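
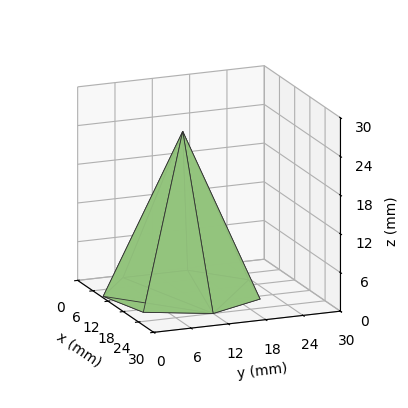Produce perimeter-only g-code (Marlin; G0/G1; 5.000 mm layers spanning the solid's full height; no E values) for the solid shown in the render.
Reading the render: the shape is a regular 7-sided pyramid, base circumscribed radius ≈ 12 mm, apex at z ≈ 25 mm (dimensions read to the nearest mm from the axis ticks). For the g-code, the solid's height is divided into equal slices at the stated Δz and each level perimeter traced with G1 moves after a G0 lift.

; perimeter-only toolpath
G21 ; units = mm
G90 ; absolute positioning
G28 ; home
; layer 1
G0 Z5.000
G0 X21.600 Y12.000
G1 X17.986 Y19.506
G1 X9.864 Y21.359
G1 X3.350 Y16.166
G1 X3.350 Y7.834
G1 X9.864 Y2.641
G1 X17.986 Y4.494
G1 X21.600 Y12.000
; layer 2
G0 Z10.000
G0 X19.200 Y12.000
G1 X16.489 Y17.629
G1 X10.398 Y19.019
G1 X5.513 Y15.124
G1 X5.513 Y8.876
G1 X10.398 Y4.981
G1 X16.489 Y6.371
G1 X19.200 Y12.000
; layer 3
G0 Z15.000
G0 X16.800 Y12.000
G1 X14.993 Y15.753
G1 X10.932 Y16.680
G1 X7.675 Y14.083
G1 X7.675 Y9.917
G1 X10.932 Y7.320
G1 X14.993 Y8.247
G1 X16.800 Y12.000
; layer 4
G0 Z20.000
G0 X14.400 Y12.000
G1 X13.496 Y13.876
G1 X11.466 Y14.340
G1 X9.838 Y13.041
G1 X9.838 Y10.959
G1 X11.466 Y9.660
G1 X13.496 Y10.124
G1 X14.400 Y12.000
M2 ; end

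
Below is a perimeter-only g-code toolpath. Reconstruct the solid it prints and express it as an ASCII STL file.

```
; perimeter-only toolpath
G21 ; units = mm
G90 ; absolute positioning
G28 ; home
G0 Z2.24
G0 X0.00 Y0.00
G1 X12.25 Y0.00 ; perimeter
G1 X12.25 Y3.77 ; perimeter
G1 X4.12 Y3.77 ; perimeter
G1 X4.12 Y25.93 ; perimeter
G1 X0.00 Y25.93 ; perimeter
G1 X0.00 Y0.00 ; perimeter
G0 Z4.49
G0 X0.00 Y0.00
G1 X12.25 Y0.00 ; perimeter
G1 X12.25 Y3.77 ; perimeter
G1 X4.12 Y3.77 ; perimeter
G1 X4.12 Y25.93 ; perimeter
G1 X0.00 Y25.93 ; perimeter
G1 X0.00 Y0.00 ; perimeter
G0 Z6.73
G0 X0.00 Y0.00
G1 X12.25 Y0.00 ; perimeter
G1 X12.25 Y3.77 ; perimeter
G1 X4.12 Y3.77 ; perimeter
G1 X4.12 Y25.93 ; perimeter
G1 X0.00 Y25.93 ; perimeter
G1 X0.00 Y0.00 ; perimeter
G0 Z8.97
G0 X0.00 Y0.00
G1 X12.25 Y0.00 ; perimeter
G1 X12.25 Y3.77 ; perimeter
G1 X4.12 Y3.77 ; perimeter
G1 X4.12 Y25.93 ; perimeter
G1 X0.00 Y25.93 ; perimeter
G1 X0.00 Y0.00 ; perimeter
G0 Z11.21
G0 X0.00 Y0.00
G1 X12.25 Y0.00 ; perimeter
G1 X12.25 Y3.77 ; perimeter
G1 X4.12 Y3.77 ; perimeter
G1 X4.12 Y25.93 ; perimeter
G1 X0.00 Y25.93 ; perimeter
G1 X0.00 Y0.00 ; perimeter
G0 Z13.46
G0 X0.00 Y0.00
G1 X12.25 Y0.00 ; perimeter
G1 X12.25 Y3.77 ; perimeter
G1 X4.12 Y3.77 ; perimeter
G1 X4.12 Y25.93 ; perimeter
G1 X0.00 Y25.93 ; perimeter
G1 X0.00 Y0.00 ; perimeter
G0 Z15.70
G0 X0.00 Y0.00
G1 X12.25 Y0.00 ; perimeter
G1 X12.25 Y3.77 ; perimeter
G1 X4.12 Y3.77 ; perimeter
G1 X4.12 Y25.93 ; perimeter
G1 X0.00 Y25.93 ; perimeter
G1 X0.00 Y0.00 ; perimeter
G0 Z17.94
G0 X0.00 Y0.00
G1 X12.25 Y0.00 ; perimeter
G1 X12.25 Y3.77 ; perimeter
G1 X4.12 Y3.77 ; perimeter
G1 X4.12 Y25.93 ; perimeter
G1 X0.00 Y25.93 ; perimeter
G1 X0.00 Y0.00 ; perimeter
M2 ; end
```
solid part
  facet normal 0.0000 0.0000 -1.0000
    outer loop
      vertex 12.25 3.77 0.00
      vertex 12.25 0.00 0.00
      vertex 0.00 0.00 0.00
    endloop
  endfacet
  facet normal 0.0000 0.0000 -1.0000
    outer loop
      vertex 4.12 3.77 0.00
      vertex 12.25 3.77 0.00
      vertex 0.00 0.00 0.00
    endloop
  endfacet
  facet normal 0.0000 0.0000 -1.0000
    outer loop
      vertex 4.12 25.93 0.00
      vertex 4.12 3.77 0.00
      vertex 0.00 0.00 0.00
    endloop
  endfacet
  facet normal 0.0000 0.0000 -1.0000
    outer loop
      vertex 0.00 25.93 0.00
      vertex 4.12 25.93 0.00
      vertex 0.00 0.00 0.00
    endloop
  endfacet
  facet normal 0.0000 0.0000 1.0000
    outer loop
      vertex 0.00 0.00 17.94
      vertex 12.25 0.00 17.94
      vertex 12.25 3.77 17.94
    endloop
  endfacet
  facet normal 0.0000 0.0000 1.0000
    outer loop
      vertex 0.00 0.00 17.94
      vertex 12.25 3.77 17.94
      vertex 4.12 3.77 17.94
    endloop
  endfacet
  facet normal 0.0000 0.0000 1.0000
    outer loop
      vertex 0.00 0.00 17.94
      vertex 4.12 3.77 17.94
      vertex 4.12 25.93 17.94
    endloop
  endfacet
  facet normal 0.0000 0.0000 1.0000
    outer loop
      vertex 0.00 0.00 17.94
      vertex 4.12 25.93 17.94
      vertex 0.00 25.93 17.94
    endloop
  endfacet
  facet normal 0.0000 -1.0000 0.0000
    outer loop
      vertex 0.00 0.00 0.00
      vertex 12.25 0.00 0.00
      vertex 12.25 0.00 17.94
    endloop
  endfacet
  facet normal 0.0000 -1.0000 0.0000
    outer loop
      vertex 0.00 0.00 0.00
      vertex 12.25 0.00 17.94
      vertex 0.00 0.00 17.94
    endloop
  endfacet
  facet normal 1.0000 0.0000 0.0000
    outer loop
      vertex 12.25 0.00 0.00
      vertex 12.25 3.77 0.00
      vertex 12.25 3.77 17.94
    endloop
  endfacet
  facet normal 1.0000 0.0000 0.0000
    outer loop
      vertex 12.25 0.00 0.00
      vertex 12.25 3.77 17.94
      vertex 12.25 0.00 17.94
    endloop
  endfacet
  facet normal 0.0000 1.0000 0.0000
    outer loop
      vertex 12.25 3.77 0.00
      vertex 4.12 3.77 0.00
      vertex 4.12 3.77 17.94
    endloop
  endfacet
  facet normal 0.0000 1.0000 0.0000
    outer loop
      vertex 12.25 3.77 0.00
      vertex 4.12 3.77 17.94
      vertex 12.25 3.77 17.94
    endloop
  endfacet
  facet normal 1.0000 0.0000 0.0000
    outer loop
      vertex 4.12 3.77 0.00
      vertex 4.12 25.93 0.00
      vertex 4.12 25.93 17.94
    endloop
  endfacet
  facet normal 1.0000 0.0000 0.0000
    outer loop
      vertex 4.12 3.77 0.00
      vertex 4.12 25.93 17.94
      vertex 4.12 3.77 17.94
    endloop
  endfacet
  facet normal 0.0000 1.0000 0.0000
    outer loop
      vertex 4.12 25.93 0.00
      vertex 0.00 25.93 0.00
      vertex 0.00 25.93 17.94
    endloop
  endfacet
  facet normal 0.0000 1.0000 0.0000
    outer loop
      vertex 4.12 25.93 0.00
      vertex 0.00 25.93 17.94
      vertex 4.12 25.93 17.94
    endloop
  endfacet
  facet normal -1.0000 0.0000 0.0000
    outer loop
      vertex 0.00 25.93 0.00
      vertex 0.00 0.00 0.00
      vertex 0.00 0.00 17.94
    endloop
  endfacet
  facet normal -1.0000 0.0000 0.0000
    outer loop
      vertex 0.00 25.93 0.00
      vertex 0.00 0.00 17.94
      vertex 0.00 25.93 17.94
    endloop
  endfacet
endsolid part

The G0 Z moves step by Δz≈2.24 mm. Every layer's G1 loop is the same polygon, so the solid is a straight extrusion of it from z=0 to z≈17.9. Closing with flat bottom and top caps and triangulating gives 20 facets — an L-shaped prism: outer 12.2 × 25.9 mm, arm thicknesses ≈ 3.77 mm (horizontal) and 4.12 mm (vertical), extruded 17.9 mm in z.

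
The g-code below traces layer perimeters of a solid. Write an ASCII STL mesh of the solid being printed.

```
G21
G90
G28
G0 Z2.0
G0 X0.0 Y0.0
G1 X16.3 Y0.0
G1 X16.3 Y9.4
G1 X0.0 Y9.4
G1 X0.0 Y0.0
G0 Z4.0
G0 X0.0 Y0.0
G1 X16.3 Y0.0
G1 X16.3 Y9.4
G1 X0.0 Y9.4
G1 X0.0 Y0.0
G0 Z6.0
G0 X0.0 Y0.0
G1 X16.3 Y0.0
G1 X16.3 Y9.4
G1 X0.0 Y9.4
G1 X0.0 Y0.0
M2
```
solid part
  facet normal 0.0000 0.0000 -1.0000
    outer loop
      vertex 16.3 9.4 0.0
      vertex 16.3 0.0 0.0
      vertex 0.0 0.0 0.0
    endloop
  endfacet
  facet normal 0.0000 0.0000 -1.0000
    outer loop
      vertex 0.0 9.4 0.0
      vertex 16.3 9.4 0.0
      vertex 0.0 0.0 0.0
    endloop
  endfacet
  facet normal 0.0000 0.0000 1.0000
    outer loop
      vertex 0.0 0.0 6.0
      vertex 16.3 0.0 6.0
      vertex 16.3 9.4 6.0
    endloop
  endfacet
  facet normal 0.0000 0.0000 1.0000
    outer loop
      vertex 0.0 0.0 6.0
      vertex 16.3 9.4 6.0
      vertex 0.0 9.4 6.0
    endloop
  endfacet
  facet normal 0.0000 -1.0000 0.0000
    outer loop
      vertex 0.0 0.0 0.0
      vertex 16.3 0.0 0.0
      vertex 16.3 0.0 6.0
    endloop
  endfacet
  facet normal 0.0000 -1.0000 0.0000
    outer loop
      vertex 0.0 0.0 0.0
      vertex 16.3 0.0 6.0
      vertex 0.0 0.0 6.0
    endloop
  endfacet
  facet normal 0.0000 1.0000 0.0000
    outer loop
      vertex 16.3 9.4 6.0
      vertex 16.3 9.4 0.0
      vertex 0.0 9.4 0.0
    endloop
  endfacet
  facet normal 0.0000 1.0000 0.0000
    outer loop
      vertex 0.0 9.4 6.0
      vertex 16.3 9.4 6.0
      vertex 0.0 9.4 0.0
    endloop
  endfacet
  facet normal -1.0000 0.0000 0.0000
    outer loop
      vertex 0.0 9.4 6.0
      vertex 0.0 9.4 0.0
      vertex 0.0 0.0 0.0
    endloop
  endfacet
  facet normal -1.0000 0.0000 0.0000
    outer loop
      vertex 0.0 0.0 6.0
      vertex 0.0 9.4 6.0
      vertex 0.0 0.0 0.0
    endloop
  endfacet
  facet normal 1.0000 0.0000 0.0000
    outer loop
      vertex 16.3 0.0 0.0
      vertex 16.3 9.4 0.0
      vertex 16.3 9.4 6.0
    endloop
  endfacet
  facet normal 1.0000 0.0000 0.0000
    outer loop
      vertex 16.3 0.0 0.0
      vertex 16.3 9.4 6.0
      vertex 16.3 0.0 6.0
    endloop
  endfacet
endsolid part

The G0 Z moves step by Δz≈2.0 mm. Every layer's G1 loop is the same polygon, so the solid is a straight extrusion of it from z=0 to z≈6. Closing with flat bottom and top caps and triangulating gives 12 facets — a rectangular box, roughly 16.3 × 9.4 mm footprint and 6 mm tall.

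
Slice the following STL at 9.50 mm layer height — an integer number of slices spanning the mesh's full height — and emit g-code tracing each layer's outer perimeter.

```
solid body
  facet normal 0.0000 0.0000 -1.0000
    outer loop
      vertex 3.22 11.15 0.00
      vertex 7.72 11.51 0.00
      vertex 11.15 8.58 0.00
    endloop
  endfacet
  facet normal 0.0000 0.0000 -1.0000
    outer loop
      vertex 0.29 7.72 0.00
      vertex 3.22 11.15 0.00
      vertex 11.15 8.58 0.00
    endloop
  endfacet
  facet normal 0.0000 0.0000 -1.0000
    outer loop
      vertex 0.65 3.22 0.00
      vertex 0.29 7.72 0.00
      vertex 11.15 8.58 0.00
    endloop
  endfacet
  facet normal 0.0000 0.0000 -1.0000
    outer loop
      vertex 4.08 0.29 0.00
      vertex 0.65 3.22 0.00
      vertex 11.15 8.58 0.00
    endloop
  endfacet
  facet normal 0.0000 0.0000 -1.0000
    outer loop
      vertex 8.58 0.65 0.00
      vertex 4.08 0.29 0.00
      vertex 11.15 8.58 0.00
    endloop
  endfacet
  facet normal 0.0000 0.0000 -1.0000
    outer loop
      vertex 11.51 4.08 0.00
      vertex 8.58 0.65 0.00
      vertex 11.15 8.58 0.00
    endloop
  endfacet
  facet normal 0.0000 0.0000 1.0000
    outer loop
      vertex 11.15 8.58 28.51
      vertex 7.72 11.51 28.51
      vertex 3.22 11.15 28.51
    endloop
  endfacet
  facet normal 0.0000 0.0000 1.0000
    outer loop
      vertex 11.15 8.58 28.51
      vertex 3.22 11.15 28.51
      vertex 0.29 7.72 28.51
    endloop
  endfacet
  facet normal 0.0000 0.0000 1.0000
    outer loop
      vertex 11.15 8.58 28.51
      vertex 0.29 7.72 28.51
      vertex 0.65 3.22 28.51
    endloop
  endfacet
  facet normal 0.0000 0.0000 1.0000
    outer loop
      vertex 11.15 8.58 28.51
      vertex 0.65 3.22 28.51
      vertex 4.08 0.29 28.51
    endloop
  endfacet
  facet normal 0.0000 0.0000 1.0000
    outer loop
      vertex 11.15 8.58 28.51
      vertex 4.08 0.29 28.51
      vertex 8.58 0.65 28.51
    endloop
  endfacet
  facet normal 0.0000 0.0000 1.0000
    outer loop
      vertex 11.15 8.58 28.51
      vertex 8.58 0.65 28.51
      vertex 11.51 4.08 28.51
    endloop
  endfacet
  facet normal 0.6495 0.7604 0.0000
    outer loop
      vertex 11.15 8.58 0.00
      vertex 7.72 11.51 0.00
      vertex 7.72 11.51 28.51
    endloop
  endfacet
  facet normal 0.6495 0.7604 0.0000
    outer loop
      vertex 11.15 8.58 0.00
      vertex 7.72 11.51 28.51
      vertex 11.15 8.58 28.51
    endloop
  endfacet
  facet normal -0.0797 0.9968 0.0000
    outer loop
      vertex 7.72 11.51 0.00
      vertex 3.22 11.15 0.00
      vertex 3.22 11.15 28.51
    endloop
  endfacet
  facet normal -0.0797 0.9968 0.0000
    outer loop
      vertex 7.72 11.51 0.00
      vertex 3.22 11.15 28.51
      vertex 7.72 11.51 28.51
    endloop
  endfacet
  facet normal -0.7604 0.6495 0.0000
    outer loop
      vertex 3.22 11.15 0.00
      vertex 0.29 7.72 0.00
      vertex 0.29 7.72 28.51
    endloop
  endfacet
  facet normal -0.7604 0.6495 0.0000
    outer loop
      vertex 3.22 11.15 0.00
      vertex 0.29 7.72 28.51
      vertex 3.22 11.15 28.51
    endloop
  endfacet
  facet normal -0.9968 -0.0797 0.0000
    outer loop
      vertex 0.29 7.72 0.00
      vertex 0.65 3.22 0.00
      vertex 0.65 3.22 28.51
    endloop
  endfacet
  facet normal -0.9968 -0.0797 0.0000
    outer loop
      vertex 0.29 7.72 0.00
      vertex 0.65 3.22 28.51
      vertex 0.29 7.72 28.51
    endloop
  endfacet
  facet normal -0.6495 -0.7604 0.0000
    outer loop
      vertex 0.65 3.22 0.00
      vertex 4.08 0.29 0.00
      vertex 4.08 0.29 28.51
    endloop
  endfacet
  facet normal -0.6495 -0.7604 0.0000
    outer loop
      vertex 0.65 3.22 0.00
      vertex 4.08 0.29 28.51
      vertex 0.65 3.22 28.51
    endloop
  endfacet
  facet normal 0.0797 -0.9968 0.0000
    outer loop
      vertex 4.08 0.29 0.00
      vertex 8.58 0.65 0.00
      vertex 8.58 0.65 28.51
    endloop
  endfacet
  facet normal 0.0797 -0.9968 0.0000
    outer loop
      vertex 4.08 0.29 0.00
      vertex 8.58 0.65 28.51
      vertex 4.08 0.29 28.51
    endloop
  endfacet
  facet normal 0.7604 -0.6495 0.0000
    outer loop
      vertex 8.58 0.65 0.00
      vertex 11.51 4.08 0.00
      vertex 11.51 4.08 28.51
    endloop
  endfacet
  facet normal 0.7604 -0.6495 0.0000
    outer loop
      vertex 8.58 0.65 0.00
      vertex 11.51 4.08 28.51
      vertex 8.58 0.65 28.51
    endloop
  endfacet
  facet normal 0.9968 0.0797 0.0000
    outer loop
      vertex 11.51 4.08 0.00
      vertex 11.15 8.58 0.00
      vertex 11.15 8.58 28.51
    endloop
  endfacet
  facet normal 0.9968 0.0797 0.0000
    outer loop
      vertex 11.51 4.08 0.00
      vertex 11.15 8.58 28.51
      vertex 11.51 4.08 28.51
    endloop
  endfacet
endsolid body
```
; perimeter-only toolpath
G21 ; units = mm
G90 ; absolute positioning
G28 ; home
; layer 1
G0 Z9.50
G0 X11.15 Y8.58
G1 X7.72 Y11.51
G1 X3.22 Y11.15
G1 X0.29 Y7.72
G1 X0.65 Y3.22
G1 X4.08 Y0.29
G1 X8.58 Y0.65
G1 X11.51 Y4.08
G1 X11.15 Y8.58
; layer 2
G0 Z19.01
G0 X11.15 Y8.58
G1 X7.72 Y11.51
G1 X3.22 Y11.15
G1 X0.29 Y7.72
G1 X0.65 Y3.22
G1 X4.08 Y0.29
G1 X8.58 Y0.65
G1 X11.51 Y4.08
G1 X11.15 Y8.58
; layer 3
G0 Z28.51
G0 X11.15 Y8.58
G1 X7.72 Y11.51
G1 X3.22 Y11.15
G1 X0.29 Y7.72
G1 X0.65 Y3.22
G1 X4.08 Y0.29
G1 X8.58 Y0.65
G1 X11.51 Y4.08
G1 X11.15 Y8.58
M2 ; end

The solid is a regular 8-sided prism (a cylinder approximated with 8 flat sides), circumscribed radius ≈ 5.9 mm, height ≈ 28.5 mm. Slicing at Δz = 9.50 mm — 3 equal slices spanning the solid's height, so layer i sits at z = i·h/3 — gives 3 non-empty perimeters. Each is a 8-segment closed polygon; G0 lifts to the layer z and rapids to the start vertex, then G1 traces the edges.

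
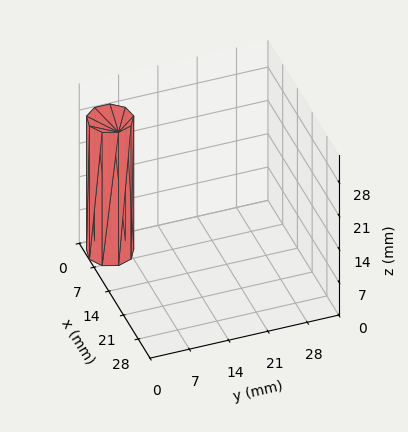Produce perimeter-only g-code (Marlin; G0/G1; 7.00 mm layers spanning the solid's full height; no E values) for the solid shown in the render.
Reading the render: the shape is a regular 9-sided prism (a cylinder approximated with 9 flat sides), circumscribed radius ≈ 4 mm, height ≈ 28 mm (dimensions read to the nearest mm from the axis ticks). For the g-code, the solid's height is divided into equal slices at the stated Δz and each level perimeter traced with G1 moves after a G0 lift.

; perimeter-only toolpath
G21 ; units = mm
G90 ; absolute positioning
G28 ; home
; layer 1
G0 Z7.00
G0 X8.00 Y4.00
G1 X7.06 Y6.57
G1 X4.69 Y7.94
G1 X2.00 Y7.46
G1 X0.24 Y5.37
G1 X0.24 Y2.63
G1 X2.00 Y0.54
G1 X4.69 Y0.06
G1 X7.06 Y1.43
G1 X8.00 Y4.00
; layer 2
G0 Z14.00
G0 X8.00 Y4.00
G1 X7.06 Y6.57
G1 X4.69 Y7.94
G1 X2.00 Y7.46
G1 X0.24 Y5.37
G1 X0.24 Y2.63
G1 X2.00 Y0.54
G1 X4.69 Y0.06
G1 X7.06 Y1.43
G1 X8.00 Y4.00
; layer 3
G0 Z21.00
G0 X8.00 Y4.00
G1 X7.06 Y6.57
G1 X4.69 Y7.94
G1 X2.00 Y7.46
G1 X0.24 Y5.37
G1 X0.24 Y2.63
G1 X2.00 Y0.54
G1 X4.69 Y0.06
G1 X7.06 Y1.43
G1 X8.00 Y4.00
; layer 4
G0 Z28.00
G0 X8.00 Y4.00
G1 X7.06 Y6.57
G1 X4.69 Y7.94
G1 X2.00 Y7.46
G1 X0.24 Y5.37
G1 X0.24 Y2.63
G1 X2.00 Y0.54
G1 X4.69 Y0.06
G1 X7.06 Y1.43
G1 X8.00 Y4.00
M2 ; end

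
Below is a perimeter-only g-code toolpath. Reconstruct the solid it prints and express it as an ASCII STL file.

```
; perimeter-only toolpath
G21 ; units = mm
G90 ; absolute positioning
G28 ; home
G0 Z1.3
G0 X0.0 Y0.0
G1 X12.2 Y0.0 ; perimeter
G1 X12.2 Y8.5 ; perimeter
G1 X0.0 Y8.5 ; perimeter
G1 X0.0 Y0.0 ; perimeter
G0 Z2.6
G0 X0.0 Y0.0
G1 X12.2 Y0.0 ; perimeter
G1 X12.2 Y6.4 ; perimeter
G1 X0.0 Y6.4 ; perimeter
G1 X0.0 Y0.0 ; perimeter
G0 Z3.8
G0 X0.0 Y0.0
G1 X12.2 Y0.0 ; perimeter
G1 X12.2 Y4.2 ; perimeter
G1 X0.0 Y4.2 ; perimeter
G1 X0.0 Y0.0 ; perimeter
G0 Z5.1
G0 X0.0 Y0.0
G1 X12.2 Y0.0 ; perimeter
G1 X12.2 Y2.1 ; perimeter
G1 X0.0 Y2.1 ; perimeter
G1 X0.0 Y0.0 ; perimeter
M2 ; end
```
solid part
  facet normal 0.0000 0.0000 -1.0000
    outer loop
      vertex 12.2 10.6 0.0
      vertex 12.2 0.0 0.0
      vertex 0.0 0.0 0.0
    endloop
  endfacet
  facet normal 0.0000 0.0000 -1.0000
    outer loop
      vertex 0.0 10.6 0.0
      vertex 12.2 10.6 0.0
      vertex 0.0 0.0 0.0
    endloop
  endfacet
  facet normal 0.0000 -1.0000 0.0000
    outer loop
      vertex 0.0 0.0 0.0
      vertex 12.2 0.0 0.0
      vertex 12.2 0.0 6.4
    endloop
  endfacet
  facet normal 0.0000 -1.0000 0.0000
    outer loop
      vertex 0.0 0.0 0.0
      vertex 12.2 0.0 6.4
      vertex 0.0 0.0 6.4
    endloop
  endfacet
  facet normal 0.0000 0.5169 0.8561
    outer loop
      vertex 0.0 0.0 6.4
      vertex 12.2 0.0 6.4
      vertex 12.2 10.6 0.0
    endloop
  endfacet
  facet normal 0.0000 0.5169 0.8561
    outer loop
      vertex 0.0 0.0 6.4
      vertex 12.2 10.6 0.0
      vertex 0.0 10.6 0.0
    endloop
  endfacet
  facet normal -1.0000 0.0000 0.0000
    outer loop
      vertex 0.0 0.0 6.4
      vertex 0.0 10.6 0.0
      vertex 0.0 0.0 0.0
    endloop
  endfacet
  facet normal 1.0000 0.0000 0.0000
    outer loop
      vertex 12.2 0.0 0.0
      vertex 12.2 10.6 0.0
      vertex 12.2 0.0 6.4
    endloop
  endfacet
endsolid part

The G0 Z moves step by Δz≈1.3 mm. The G1 loops shrink linearly with z, so the solid tapers from its base footprint up to z≈6.4. Closing with a flat bottom cap and the tapered top and triangulating gives 8 facets — a wedge (ramp): 12.2 × 10.6 mm base, rising to 6.4 mm along the y=0 edge and sloping linearly to z=0 at y=10.6.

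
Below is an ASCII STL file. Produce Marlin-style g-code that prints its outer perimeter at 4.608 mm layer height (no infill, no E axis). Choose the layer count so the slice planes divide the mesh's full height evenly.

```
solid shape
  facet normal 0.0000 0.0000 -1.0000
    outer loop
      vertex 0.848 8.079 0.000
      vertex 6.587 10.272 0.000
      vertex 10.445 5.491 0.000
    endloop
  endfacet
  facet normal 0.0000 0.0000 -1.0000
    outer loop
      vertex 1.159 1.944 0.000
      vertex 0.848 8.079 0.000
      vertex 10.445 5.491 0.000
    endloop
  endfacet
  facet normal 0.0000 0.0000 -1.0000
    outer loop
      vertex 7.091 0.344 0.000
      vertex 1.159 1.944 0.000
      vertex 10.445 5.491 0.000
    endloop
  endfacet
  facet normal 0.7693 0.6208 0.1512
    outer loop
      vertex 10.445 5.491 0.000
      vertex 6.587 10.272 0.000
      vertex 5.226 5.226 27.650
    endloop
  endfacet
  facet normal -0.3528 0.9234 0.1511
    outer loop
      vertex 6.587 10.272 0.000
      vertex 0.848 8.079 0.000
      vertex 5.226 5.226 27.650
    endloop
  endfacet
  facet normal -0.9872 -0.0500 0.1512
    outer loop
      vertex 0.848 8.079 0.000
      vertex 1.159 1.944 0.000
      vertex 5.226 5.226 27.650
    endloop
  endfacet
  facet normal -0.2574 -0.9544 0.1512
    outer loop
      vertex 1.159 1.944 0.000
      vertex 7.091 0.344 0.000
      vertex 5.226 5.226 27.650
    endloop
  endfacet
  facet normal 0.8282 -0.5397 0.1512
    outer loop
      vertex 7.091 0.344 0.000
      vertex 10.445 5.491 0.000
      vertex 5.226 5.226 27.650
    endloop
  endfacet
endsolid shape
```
; perimeter-only toolpath
G21 ; units = mm
G90 ; absolute positioning
G28 ; home
; layer 1
G0 Z4.608
G0 X9.575 Y5.447
G1 X6.360 Y9.431
G1 X1.578 Y7.604
G1 X1.837 Y2.491
G1 X6.780 Y1.158
G1 X9.575 Y5.447
; layer 2
G0 Z9.217
G0 X8.705 Y5.403
G1 X6.133 Y8.590
G1 X2.307 Y7.128
G1 X2.515 Y3.038
G1 X6.469 Y1.971
G1 X8.705 Y5.403
; layer 3
G0 Z13.825
G0 X7.835 Y5.358
G1 X5.906 Y7.749
G1 X3.037 Y6.652
G1 X3.192 Y3.585
G1 X6.159 Y2.785
G1 X7.835 Y5.358
; layer 4
G0 Z18.433
G0 X6.966 Y5.314
G1 X5.680 Y6.908
G1 X3.767 Y6.177
G1 X3.870 Y4.132
G1 X5.848 Y3.599
G1 X6.966 Y5.314
; layer 5
G0 Z23.042
G0 X6.096 Y5.270
G1 X5.453 Y6.067
G1 X4.496 Y5.702
G1 X4.548 Y4.679
G1 X5.537 Y4.412
G1 X6.096 Y5.270
M2 ; end

The solid is a regular 5-sided pyramid, base circumscribed radius ≈ 5.23 mm, apex at z ≈ 27.6 mm. Slicing at Δz = 4.608 mm — 6 equal slices spanning the solid's height, so layer i sits at z = i·h/6 — gives 5 non-empty perimeters. Each is a 5-segment closed polygon; G0 lifts to the layer z and rapids to the start vertex, then G1 traces the edges. The cross-section shrinks linearly with z (the slice at the apex is degenerate and omitted).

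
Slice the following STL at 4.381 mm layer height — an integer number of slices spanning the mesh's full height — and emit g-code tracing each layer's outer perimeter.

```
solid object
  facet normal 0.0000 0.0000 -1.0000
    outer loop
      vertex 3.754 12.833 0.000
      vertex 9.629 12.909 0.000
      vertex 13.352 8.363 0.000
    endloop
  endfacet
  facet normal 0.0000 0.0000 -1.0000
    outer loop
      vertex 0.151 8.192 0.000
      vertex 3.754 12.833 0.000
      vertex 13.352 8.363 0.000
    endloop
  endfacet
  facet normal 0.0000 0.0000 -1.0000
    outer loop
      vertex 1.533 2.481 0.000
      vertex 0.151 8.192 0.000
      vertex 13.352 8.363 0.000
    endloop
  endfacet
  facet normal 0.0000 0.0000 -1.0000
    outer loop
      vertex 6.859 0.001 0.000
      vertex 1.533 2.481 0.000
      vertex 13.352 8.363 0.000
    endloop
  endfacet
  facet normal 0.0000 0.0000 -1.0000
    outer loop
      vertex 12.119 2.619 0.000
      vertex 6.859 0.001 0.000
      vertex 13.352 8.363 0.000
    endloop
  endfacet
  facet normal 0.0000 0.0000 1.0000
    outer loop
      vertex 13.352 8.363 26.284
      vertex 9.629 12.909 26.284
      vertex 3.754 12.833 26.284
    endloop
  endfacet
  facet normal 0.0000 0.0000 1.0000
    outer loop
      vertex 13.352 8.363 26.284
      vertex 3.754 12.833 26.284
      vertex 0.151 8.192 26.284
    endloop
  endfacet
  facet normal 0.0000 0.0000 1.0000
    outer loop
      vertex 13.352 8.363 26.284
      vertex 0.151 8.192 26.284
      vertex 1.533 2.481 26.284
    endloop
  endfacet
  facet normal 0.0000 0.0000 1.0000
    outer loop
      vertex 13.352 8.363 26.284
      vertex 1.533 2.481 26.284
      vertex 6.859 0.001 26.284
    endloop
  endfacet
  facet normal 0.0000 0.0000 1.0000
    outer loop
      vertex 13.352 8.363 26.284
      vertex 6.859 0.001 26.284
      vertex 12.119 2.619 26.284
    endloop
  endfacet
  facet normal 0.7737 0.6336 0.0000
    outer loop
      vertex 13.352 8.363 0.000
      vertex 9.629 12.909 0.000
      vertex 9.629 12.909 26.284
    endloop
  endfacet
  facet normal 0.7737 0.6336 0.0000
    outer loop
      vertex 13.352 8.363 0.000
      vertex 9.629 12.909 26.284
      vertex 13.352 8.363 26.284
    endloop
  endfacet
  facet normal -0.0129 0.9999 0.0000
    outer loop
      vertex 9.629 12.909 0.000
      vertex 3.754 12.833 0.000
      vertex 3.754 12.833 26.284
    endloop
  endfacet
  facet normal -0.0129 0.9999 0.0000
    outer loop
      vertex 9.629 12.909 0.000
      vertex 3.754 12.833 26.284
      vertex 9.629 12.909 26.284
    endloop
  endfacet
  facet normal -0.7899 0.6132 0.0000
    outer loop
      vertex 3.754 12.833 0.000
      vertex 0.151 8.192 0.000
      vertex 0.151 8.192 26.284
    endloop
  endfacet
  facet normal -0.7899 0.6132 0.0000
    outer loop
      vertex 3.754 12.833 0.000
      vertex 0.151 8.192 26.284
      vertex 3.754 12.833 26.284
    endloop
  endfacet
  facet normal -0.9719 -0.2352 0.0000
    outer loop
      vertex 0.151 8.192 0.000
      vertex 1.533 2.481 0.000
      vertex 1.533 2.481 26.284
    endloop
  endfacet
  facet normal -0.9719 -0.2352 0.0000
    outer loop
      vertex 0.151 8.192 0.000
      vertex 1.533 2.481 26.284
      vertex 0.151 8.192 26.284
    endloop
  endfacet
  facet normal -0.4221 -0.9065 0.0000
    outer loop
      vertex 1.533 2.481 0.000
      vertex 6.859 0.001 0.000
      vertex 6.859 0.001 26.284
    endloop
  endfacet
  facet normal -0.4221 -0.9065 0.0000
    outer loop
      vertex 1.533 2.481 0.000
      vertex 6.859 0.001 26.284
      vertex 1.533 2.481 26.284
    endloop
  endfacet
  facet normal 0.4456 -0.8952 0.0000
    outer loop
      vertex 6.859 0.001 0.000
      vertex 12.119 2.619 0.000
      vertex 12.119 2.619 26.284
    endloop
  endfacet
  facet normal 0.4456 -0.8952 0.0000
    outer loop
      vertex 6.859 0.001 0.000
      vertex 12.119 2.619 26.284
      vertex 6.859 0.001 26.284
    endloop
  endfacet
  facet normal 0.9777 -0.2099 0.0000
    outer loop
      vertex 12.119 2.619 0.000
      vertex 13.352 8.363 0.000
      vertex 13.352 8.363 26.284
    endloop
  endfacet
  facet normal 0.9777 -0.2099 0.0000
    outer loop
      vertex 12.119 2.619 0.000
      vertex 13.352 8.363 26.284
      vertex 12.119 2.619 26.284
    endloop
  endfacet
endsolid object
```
; perimeter-only toolpath
G21 ; units = mm
G90 ; absolute positioning
G28 ; home
; layer 1
G0 Z4.381
G0 X13.352 Y8.363
G1 X9.629 Y12.909
G1 X3.754 Y12.833
G1 X0.151 Y8.192
G1 X1.533 Y2.481
G1 X6.859 Y0.001
G1 X12.119 Y2.619
G1 X13.352 Y8.363
; layer 2
G0 Z8.761
G0 X13.352 Y8.363
G1 X9.629 Y12.909
G1 X3.754 Y12.833
G1 X0.151 Y8.192
G1 X1.533 Y2.481
G1 X6.859 Y0.001
G1 X12.119 Y2.619
G1 X13.352 Y8.363
; layer 3
G0 Z13.142
G0 X13.352 Y8.363
G1 X9.629 Y12.909
G1 X3.754 Y12.833
G1 X0.151 Y8.192
G1 X1.533 Y2.481
G1 X6.859 Y0.001
G1 X12.119 Y2.619
G1 X13.352 Y8.363
; layer 4
G0 Z17.523
G0 X13.352 Y8.363
G1 X9.629 Y12.909
G1 X3.754 Y12.833
G1 X0.151 Y8.192
G1 X1.533 Y2.481
G1 X6.859 Y0.001
G1 X12.119 Y2.619
G1 X13.352 Y8.363
; layer 5
G0 Z21.903
G0 X13.352 Y8.363
G1 X9.629 Y12.909
G1 X3.754 Y12.833
G1 X0.151 Y8.192
G1 X1.533 Y2.481
G1 X6.859 Y0.001
G1 X12.119 Y2.619
G1 X13.352 Y8.363
; layer 6
G0 Z26.284
G0 X13.352 Y8.363
G1 X9.629 Y12.909
G1 X3.754 Y12.833
G1 X0.151 Y8.192
G1 X1.533 Y2.481
G1 X6.859 Y0.001
G1 X12.119 Y2.619
G1 X13.352 Y8.363
M2 ; end

The solid is a regular 7-sided prism (a cylinder approximated with 7 flat sides), circumscribed radius ≈ 6.77 mm, height ≈ 26.3 mm. Slicing at Δz = 4.381 mm — 6 equal slices spanning the solid's height, so layer i sits at z = i·h/6 — gives 6 non-empty perimeters. Each is a 7-segment closed polygon; G0 lifts to the layer z and rapids to the start vertex, then G1 traces the edges.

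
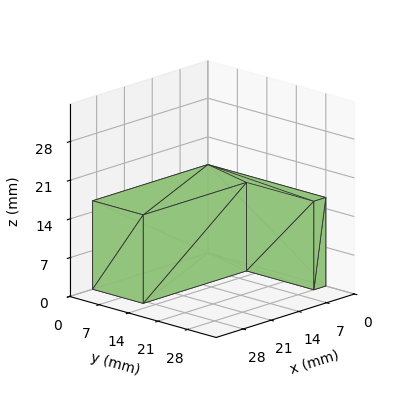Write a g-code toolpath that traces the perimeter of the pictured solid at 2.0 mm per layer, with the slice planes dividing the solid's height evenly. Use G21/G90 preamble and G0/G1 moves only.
Reading the render: the shape is an L-shaped prism: outer 29 × 28 mm, arm thicknesses ≈ 12 mm (horizontal) and 3 mm (vertical), extruded 16 mm in z (dimensions read to the nearest mm from the axis ticks). For the g-code, the solid's height is divided into equal slices at the stated Δz and each level perimeter traced with G1 moves after a G0 lift.

; perimeter-only toolpath
G21 ; units = mm
G90 ; absolute positioning
G28 ; home
; layer 1
G0 Z2.0
G0 X0.0 Y0.0
G1 X29.0 Y0.0
G1 X29.0 Y12.0
G1 X3.0 Y12.0
G1 X3.0 Y28.0
G1 X0.0 Y28.0
G1 X0.0 Y0.0
; layer 2
G0 Z4.0
G0 X0.0 Y0.0
G1 X29.0 Y0.0
G1 X29.0 Y12.0
G1 X3.0 Y12.0
G1 X3.0 Y28.0
G1 X0.0 Y28.0
G1 X0.0 Y0.0
; layer 3
G0 Z6.0
G0 X0.0 Y0.0
G1 X29.0 Y0.0
G1 X29.0 Y12.0
G1 X3.0 Y12.0
G1 X3.0 Y28.0
G1 X0.0 Y28.0
G1 X0.0 Y0.0
; layer 4
G0 Z8.0
G0 X0.0 Y0.0
G1 X29.0 Y0.0
G1 X29.0 Y12.0
G1 X3.0 Y12.0
G1 X3.0 Y28.0
G1 X0.0 Y28.0
G1 X0.0 Y0.0
; layer 5
G0 Z10.0
G0 X0.0 Y0.0
G1 X29.0 Y0.0
G1 X29.0 Y12.0
G1 X3.0 Y12.0
G1 X3.0 Y28.0
G1 X0.0 Y28.0
G1 X0.0 Y0.0
; layer 6
G0 Z12.0
G0 X0.0 Y0.0
G1 X29.0 Y0.0
G1 X29.0 Y12.0
G1 X3.0 Y12.0
G1 X3.0 Y28.0
G1 X0.0 Y28.0
G1 X0.0 Y0.0
; layer 7
G0 Z14.0
G0 X0.0 Y0.0
G1 X29.0 Y0.0
G1 X29.0 Y12.0
G1 X3.0 Y12.0
G1 X3.0 Y28.0
G1 X0.0 Y28.0
G1 X0.0 Y0.0
; layer 8
G0 Z16.0
G0 X0.0 Y0.0
G1 X29.0 Y0.0
G1 X29.0 Y12.0
G1 X3.0 Y12.0
G1 X3.0 Y28.0
G1 X0.0 Y28.0
G1 X0.0 Y0.0
M2 ; end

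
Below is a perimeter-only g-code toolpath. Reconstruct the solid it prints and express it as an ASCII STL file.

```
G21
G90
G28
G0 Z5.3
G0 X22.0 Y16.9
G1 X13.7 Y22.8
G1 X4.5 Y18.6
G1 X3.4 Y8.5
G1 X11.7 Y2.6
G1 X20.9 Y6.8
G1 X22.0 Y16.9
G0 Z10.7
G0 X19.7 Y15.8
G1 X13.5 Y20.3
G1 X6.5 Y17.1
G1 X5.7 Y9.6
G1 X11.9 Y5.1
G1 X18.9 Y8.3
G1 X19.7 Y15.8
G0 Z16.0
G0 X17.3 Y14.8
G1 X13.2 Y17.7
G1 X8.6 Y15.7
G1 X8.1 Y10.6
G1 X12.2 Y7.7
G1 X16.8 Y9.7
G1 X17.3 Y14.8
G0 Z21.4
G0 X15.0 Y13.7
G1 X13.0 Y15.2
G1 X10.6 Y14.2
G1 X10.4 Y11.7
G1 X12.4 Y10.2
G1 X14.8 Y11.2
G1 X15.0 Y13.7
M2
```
solid part
  facet normal 0.0000 0.0000 -1.0000
    outer loop
      vertex 2.4 20.1 0.0
      vertex 14.0 25.3 0.0
      vertex 24.3 17.9 0.0
    endloop
  endfacet
  facet normal 0.0000 0.0000 -1.0000
    outer loop
      vertex 1.1 7.5 0.0
      vertex 2.4 20.1 0.0
      vertex 24.3 17.9 0.0
    endloop
  endfacet
  facet normal 0.0000 0.0000 -1.0000
    outer loop
      vertex 11.4 0.1 0.0
      vertex 1.1 7.5 0.0
      vertex 24.3 17.9 0.0
    endloop
  endfacet
  facet normal 0.0000 0.0000 -1.0000
    outer loop
      vertex 23.0 5.3 0.0
      vertex 11.4 0.1 0.0
      vertex 24.3 17.9 0.0
    endloop
  endfacet
  facet normal 0.5395 0.7510 0.3807
    outer loop
      vertex 24.3 17.9 0.0
      vertex 14.0 25.3 0.0
      vertex 12.7 12.7 26.7
    endloop
  endfacet
  facet normal -0.3784 0.8441 0.3799
    outer loop
      vertex 14.0 25.3 0.0
      vertex 2.4 20.1 0.0
      vertex 12.7 12.7 26.7
    endloop
  endfacet
  facet normal -0.9197 0.0949 0.3811
    outer loop
      vertex 2.4 20.1 0.0
      vertex 1.1 7.5 0.0
      vertex 12.7 12.7 26.7
    endloop
  endfacet
  facet normal -0.5395 -0.7510 0.3807
    outer loop
      vertex 1.1 7.5 0.0
      vertex 11.4 0.1 0.0
      vertex 12.7 12.7 26.7
    endloop
  endfacet
  facet normal 0.3784 -0.8441 0.3799
    outer loop
      vertex 11.4 0.1 0.0
      vertex 23.0 5.3 0.0
      vertex 12.7 12.7 26.7
    endloop
  endfacet
  facet normal 0.9197 -0.0949 0.3811
    outer loop
      vertex 23.0 5.3 0.0
      vertex 24.3 17.9 0.0
      vertex 12.7 12.7 26.7
    endloop
  endfacet
endsolid part

The G0 Z moves step by Δz≈5.3 mm. The G1 loops shrink linearly with z, so the solid tapers from its base footprint up to z≈26.7. Closing with a flat bottom cap and the tapered top and triangulating gives 10 facets — a regular 6-sided pyramid, base circumscribed radius ≈ 12.7 mm, apex at z ≈ 26.7 mm.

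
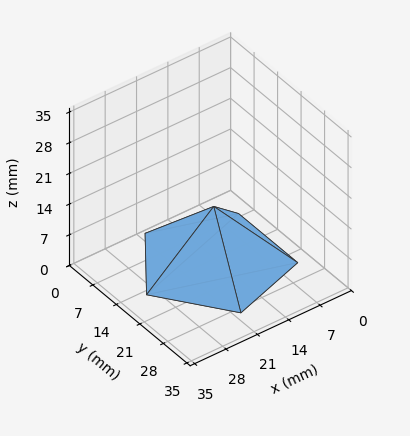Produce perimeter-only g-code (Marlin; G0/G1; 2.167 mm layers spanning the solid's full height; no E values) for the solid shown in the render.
Reading the render: the shape is a regular 5-sided pyramid, base circumscribed radius ≈ 15 mm, apex at z ≈ 13 mm (dimensions read to the nearest mm from the axis ticks). For the g-code, the solid's height is divided into equal slices at the stated Δz and each level perimeter traced with G1 moves after a G0 lift.

; perimeter-only toolpath
G21 ; units = mm
G90 ; absolute positioning
G28 ; home
; layer 1
G0 Z2.167
G0 X27.500 Y15.000
G1 X18.863 Y26.888
G1 X4.887 Y22.348
G1 X4.887 Y7.652
G1 X18.863 Y3.112
G1 X27.500 Y15.000
; layer 2
G0 Z4.333
G0 X25.000 Y15.000
G1 X18.090 Y24.511
G1 X6.910 Y20.878
G1 X6.910 Y9.122
G1 X18.090 Y5.489
G1 X25.000 Y15.000
; layer 3
G0 Z6.500
G0 X22.500 Y15.000
G1 X17.318 Y22.133
G1 X8.933 Y19.409
G1 X8.933 Y10.591
G1 X17.318 Y7.867
G1 X22.500 Y15.000
; layer 4
G0 Z8.667
G0 X20.000 Y15.000
G1 X16.545 Y19.755
G1 X10.955 Y17.939
G1 X10.955 Y12.061
G1 X16.545 Y10.245
G1 X20.000 Y15.000
; layer 5
G0 Z10.833
G0 X17.500 Y15.000
G1 X15.773 Y17.378
G1 X12.977 Y16.470
G1 X12.977 Y13.530
G1 X15.773 Y12.622
G1 X17.500 Y15.000
M2 ; end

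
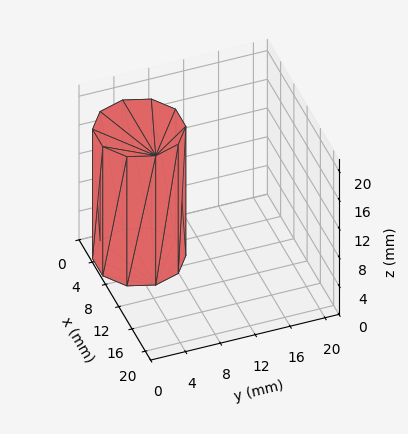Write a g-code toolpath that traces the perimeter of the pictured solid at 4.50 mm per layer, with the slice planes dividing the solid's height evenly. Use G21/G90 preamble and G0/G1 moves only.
Reading the render: the shape is a regular 10-sided prism (a cylinder approximated with 10 flat sides), circumscribed radius ≈ 5 mm, height ≈ 18 mm (dimensions read to the nearest mm from the axis ticks). For the g-code, the solid's height is divided into equal slices at the stated Δz and each level perimeter traced with G1 moves after a G0 lift.

; perimeter-only toolpath
G21 ; units = mm
G90 ; absolute positioning
G28 ; home
; layer 1
G0 Z4.50
G0 X10.00 Y5.00
G1 X9.05 Y7.94
G1 X6.55 Y9.76
G1 X3.45 Y9.76
G1 X0.95 Y7.94
G1 X0.00 Y5.00
G1 X0.95 Y2.06
G1 X3.45 Y0.24
G1 X6.55 Y0.24
G1 X9.05 Y2.06
G1 X10.00 Y5.00
; layer 2
G0 Z9.00
G0 X10.00 Y5.00
G1 X9.05 Y7.94
G1 X6.55 Y9.76
G1 X3.45 Y9.76
G1 X0.95 Y7.94
G1 X0.00 Y5.00
G1 X0.95 Y2.06
G1 X3.45 Y0.24
G1 X6.55 Y0.24
G1 X9.05 Y2.06
G1 X10.00 Y5.00
; layer 3
G0 Z13.50
G0 X10.00 Y5.00
G1 X9.05 Y7.94
G1 X6.55 Y9.76
G1 X3.45 Y9.76
G1 X0.95 Y7.94
G1 X0.00 Y5.00
G1 X0.95 Y2.06
G1 X3.45 Y0.24
G1 X6.55 Y0.24
G1 X9.05 Y2.06
G1 X10.00 Y5.00
; layer 4
G0 Z18.00
G0 X10.00 Y5.00
G1 X9.05 Y7.94
G1 X6.55 Y9.76
G1 X3.45 Y9.76
G1 X0.95 Y7.94
G1 X0.00 Y5.00
G1 X0.95 Y2.06
G1 X3.45 Y0.24
G1 X6.55 Y0.24
G1 X9.05 Y2.06
G1 X10.00 Y5.00
M2 ; end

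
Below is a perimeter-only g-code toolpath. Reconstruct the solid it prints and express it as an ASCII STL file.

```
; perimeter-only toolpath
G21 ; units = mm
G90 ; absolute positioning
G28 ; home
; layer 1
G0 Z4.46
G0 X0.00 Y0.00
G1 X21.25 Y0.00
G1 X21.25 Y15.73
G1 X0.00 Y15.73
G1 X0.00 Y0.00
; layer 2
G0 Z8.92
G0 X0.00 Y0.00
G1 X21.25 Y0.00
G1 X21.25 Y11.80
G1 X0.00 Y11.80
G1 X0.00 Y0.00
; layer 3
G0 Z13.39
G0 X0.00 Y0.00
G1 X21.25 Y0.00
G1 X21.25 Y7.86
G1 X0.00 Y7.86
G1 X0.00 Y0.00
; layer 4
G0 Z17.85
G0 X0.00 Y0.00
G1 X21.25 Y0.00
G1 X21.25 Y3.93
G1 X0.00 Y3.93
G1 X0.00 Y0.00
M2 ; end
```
solid part
  facet normal 0.0000 0.0000 -1.0000
    outer loop
      vertex 21.25 19.66 0.00
      vertex 21.25 0.00 0.00
      vertex 0.00 0.00 0.00
    endloop
  endfacet
  facet normal 0.0000 0.0000 -1.0000
    outer loop
      vertex 0.00 19.66 0.00
      vertex 21.25 19.66 0.00
      vertex 0.00 0.00 0.00
    endloop
  endfacet
  facet normal 0.0000 -1.0000 0.0000
    outer loop
      vertex 0.00 0.00 0.00
      vertex 21.25 0.00 0.00
      vertex 21.25 0.00 22.31
    endloop
  endfacet
  facet normal 0.0000 -1.0000 0.0000
    outer loop
      vertex 0.00 0.00 0.00
      vertex 21.25 0.00 22.31
      vertex 0.00 0.00 22.31
    endloop
  endfacet
  facet normal 0.0000 0.7503 0.6611
    outer loop
      vertex 0.00 0.00 22.31
      vertex 21.25 0.00 22.31
      vertex 21.25 19.66 0.00
    endloop
  endfacet
  facet normal 0.0000 0.7503 0.6611
    outer loop
      vertex 0.00 0.00 22.31
      vertex 21.25 19.66 0.00
      vertex 0.00 19.66 0.00
    endloop
  endfacet
  facet normal -1.0000 0.0000 0.0000
    outer loop
      vertex 0.00 0.00 22.31
      vertex 0.00 19.66 0.00
      vertex 0.00 0.00 0.00
    endloop
  endfacet
  facet normal 1.0000 0.0000 0.0000
    outer loop
      vertex 21.25 0.00 0.00
      vertex 21.25 19.66 0.00
      vertex 21.25 0.00 22.31
    endloop
  endfacet
endsolid part

The G0 Z moves step by Δz≈4.46 mm. The G1 loops shrink linearly with z, so the solid tapers from its base footprint up to z≈22.3. Closing with a flat bottom cap and the tapered top and triangulating gives 8 facets — a wedge (ramp): 21.2 × 19.7 mm base, rising to 22.3 mm along the y=0 edge and sloping linearly to z=0 at y=19.7.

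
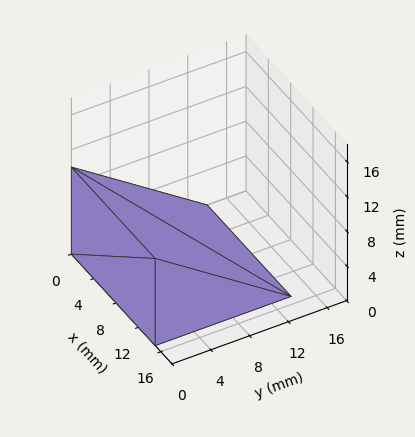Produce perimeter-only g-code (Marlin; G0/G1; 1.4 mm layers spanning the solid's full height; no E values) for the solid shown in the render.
Reading the render: the shape is a wedge (ramp): 15 × 14 mm base, rising to 10 mm along the y=0 edge and sloping linearly to z=0 at y=14 (dimensions read to the nearest mm from the axis ticks). For the g-code, the solid's height is divided into equal slices at the stated Δz and each level perimeter traced with G1 moves after a G0 lift.

; perimeter-only toolpath
G21 ; units = mm
G90 ; absolute positioning
G28 ; home
; layer 1
G0 Z1.4
G0 X0.0 Y0.0
G1 X15.0 Y0.0
G1 X15.0 Y12.0
G1 X0.0 Y12.0
G1 X0.0 Y0.0
; layer 2
G0 Z2.9
G0 X0.0 Y0.0
G1 X15.0 Y0.0
G1 X15.0 Y10.0
G1 X0.0 Y10.0
G1 X0.0 Y0.0
; layer 3
G0 Z4.3
G0 X0.0 Y0.0
G1 X15.0 Y0.0
G1 X15.0 Y8.0
G1 X0.0 Y8.0
G1 X0.0 Y0.0
; layer 4
G0 Z5.7
G0 X0.0 Y0.0
G1 X15.0 Y0.0
G1 X15.0 Y6.0
G1 X0.0 Y6.0
G1 X0.0 Y0.0
; layer 5
G0 Z7.1
G0 X0.0 Y0.0
G1 X15.0 Y0.0
G1 X15.0 Y4.0
G1 X0.0 Y4.0
G1 X0.0 Y0.0
; layer 6
G0 Z8.6
G0 X0.0 Y0.0
G1 X15.0 Y0.0
G1 X15.0 Y2.0
G1 X0.0 Y2.0
G1 X0.0 Y0.0
M2 ; end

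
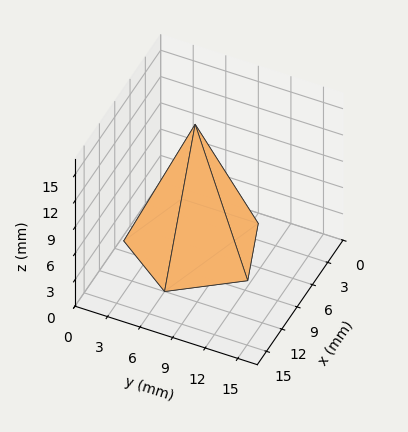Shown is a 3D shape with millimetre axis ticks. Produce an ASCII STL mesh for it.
Reading the render: the shape is a regular 5-sided pyramid, base circumscribed radius ≈ 6 mm, apex at z ≈ 14 mm (dimensions read to the nearest mm from the axis ticks). For the STL, each face is triangulated and given an outward normal.

solid part
  facet normal 0.0000 0.0000 -1.0000
    outer loop
      vertex 1.15 9.53 0.00
      vertex 7.85 11.71 0.00
      vertex 12.00 6.00 0.00
    endloop
  endfacet
  facet normal 0.0000 0.0000 -1.0000
    outer loop
      vertex 1.15 2.47 0.00
      vertex 1.15 9.53 0.00
      vertex 12.00 6.00 0.00
    endloop
  endfacet
  facet normal 0.0000 0.0000 -1.0000
    outer loop
      vertex 7.85 0.29 0.00
      vertex 1.15 2.47 0.00
      vertex 12.00 6.00 0.00
    endloop
  endfacet
  facet normal 0.7643 0.5555 0.3276
    outer loop
      vertex 12.00 6.00 0.00
      vertex 7.85 11.71 0.00
      vertex 6.00 6.00 14.00
    endloop
  endfacet
  facet normal -0.2923 0.8984 0.3278
    outer loop
      vertex 7.85 11.71 0.00
      vertex 1.15 9.53 0.00
      vertex 6.00 6.00 14.00
    endloop
  endfacet
  facet normal -0.9449 0.0000 0.3273
    outer loop
      vertex 1.15 9.53 0.00
      vertex 1.15 2.47 0.00
      vertex 6.00 6.00 14.00
    endloop
  endfacet
  facet normal -0.2923 -0.8984 0.3278
    outer loop
      vertex 1.15 2.47 0.00
      vertex 7.85 0.29 0.00
      vertex 6.00 6.00 14.00
    endloop
  endfacet
  facet normal 0.7643 -0.5555 0.3276
    outer loop
      vertex 7.85 0.29 0.00
      vertex 12.00 6.00 0.00
      vertex 6.00 6.00 14.00
    endloop
  endfacet
endsolid part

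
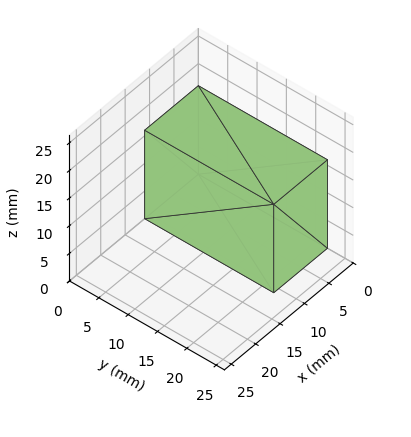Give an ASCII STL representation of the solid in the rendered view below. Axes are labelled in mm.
Reading the render: the shape is a rectangular box, roughly 11 × 22 mm footprint and 16 mm tall (dimensions read to the nearest mm from the axis ticks). For the STL, each face is triangulated and given an outward normal.

solid part
  facet normal 0.0000 0.0000 -1.0000
    outer loop
      vertex 11.00 22.00 0.00
      vertex 11.00 0.00 0.00
      vertex 0.00 0.00 0.00
    endloop
  endfacet
  facet normal 0.0000 0.0000 -1.0000
    outer loop
      vertex 0.00 22.00 0.00
      vertex 11.00 22.00 0.00
      vertex 0.00 0.00 0.00
    endloop
  endfacet
  facet normal 0.0000 0.0000 1.0000
    outer loop
      vertex 0.00 0.00 16.00
      vertex 11.00 0.00 16.00
      vertex 11.00 22.00 16.00
    endloop
  endfacet
  facet normal 0.0000 0.0000 1.0000
    outer loop
      vertex 0.00 0.00 16.00
      vertex 11.00 22.00 16.00
      vertex 0.00 22.00 16.00
    endloop
  endfacet
  facet normal 0.0000 -1.0000 0.0000
    outer loop
      vertex 0.00 0.00 0.00
      vertex 11.00 0.00 0.00
      vertex 11.00 0.00 16.00
    endloop
  endfacet
  facet normal 0.0000 -1.0000 0.0000
    outer loop
      vertex 0.00 0.00 0.00
      vertex 11.00 0.00 16.00
      vertex 0.00 0.00 16.00
    endloop
  endfacet
  facet normal 0.0000 1.0000 0.0000
    outer loop
      vertex 11.00 22.00 16.00
      vertex 11.00 22.00 0.00
      vertex 0.00 22.00 0.00
    endloop
  endfacet
  facet normal 0.0000 1.0000 0.0000
    outer loop
      vertex 0.00 22.00 16.00
      vertex 11.00 22.00 16.00
      vertex 0.00 22.00 0.00
    endloop
  endfacet
  facet normal -1.0000 0.0000 0.0000
    outer loop
      vertex 0.00 22.00 16.00
      vertex 0.00 22.00 0.00
      vertex 0.00 0.00 0.00
    endloop
  endfacet
  facet normal -1.0000 0.0000 0.0000
    outer loop
      vertex 0.00 0.00 16.00
      vertex 0.00 22.00 16.00
      vertex 0.00 0.00 0.00
    endloop
  endfacet
  facet normal 1.0000 0.0000 0.0000
    outer loop
      vertex 11.00 0.00 0.00
      vertex 11.00 22.00 0.00
      vertex 11.00 22.00 16.00
    endloop
  endfacet
  facet normal 1.0000 0.0000 0.0000
    outer loop
      vertex 11.00 0.00 0.00
      vertex 11.00 22.00 16.00
      vertex 11.00 0.00 16.00
    endloop
  endfacet
endsolid part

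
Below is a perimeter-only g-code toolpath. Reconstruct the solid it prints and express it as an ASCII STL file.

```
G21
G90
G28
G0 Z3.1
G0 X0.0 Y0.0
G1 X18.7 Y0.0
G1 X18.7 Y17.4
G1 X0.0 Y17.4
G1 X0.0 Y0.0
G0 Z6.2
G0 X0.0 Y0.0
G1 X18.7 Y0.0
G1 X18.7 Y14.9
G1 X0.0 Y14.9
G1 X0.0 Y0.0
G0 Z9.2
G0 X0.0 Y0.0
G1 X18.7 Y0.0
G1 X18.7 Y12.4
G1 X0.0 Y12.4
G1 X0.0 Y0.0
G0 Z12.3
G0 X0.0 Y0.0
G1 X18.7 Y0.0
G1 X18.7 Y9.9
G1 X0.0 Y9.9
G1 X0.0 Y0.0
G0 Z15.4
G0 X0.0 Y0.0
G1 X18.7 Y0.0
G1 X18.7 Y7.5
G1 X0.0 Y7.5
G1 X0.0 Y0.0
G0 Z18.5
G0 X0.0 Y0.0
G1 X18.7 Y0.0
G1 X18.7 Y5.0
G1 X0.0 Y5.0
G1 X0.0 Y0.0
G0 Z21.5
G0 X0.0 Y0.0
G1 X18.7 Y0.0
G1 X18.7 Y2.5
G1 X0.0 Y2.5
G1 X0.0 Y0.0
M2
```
solid part
  facet normal 0.0000 0.0000 -1.0000
    outer loop
      vertex 18.7 19.9 0.0
      vertex 18.7 0.0 0.0
      vertex 0.0 0.0 0.0
    endloop
  endfacet
  facet normal 0.0000 0.0000 -1.0000
    outer loop
      vertex 0.0 19.9 0.0
      vertex 18.7 19.9 0.0
      vertex 0.0 0.0 0.0
    endloop
  endfacet
  facet normal 0.0000 -1.0000 0.0000
    outer loop
      vertex 0.0 0.0 0.0
      vertex 18.7 0.0 0.0
      vertex 18.7 0.0 24.6
    endloop
  endfacet
  facet normal 0.0000 -1.0000 0.0000
    outer loop
      vertex 0.0 0.0 0.0
      vertex 18.7 0.0 24.6
      vertex 0.0 0.0 24.6
    endloop
  endfacet
  facet normal 0.0000 0.7775 0.6289
    outer loop
      vertex 0.0 0.0 24.6
      vertex 18.7 0.0 24.6
      vertex 18.7 19.9 0.0
    endloop
  endfacet
  facet normal 0.0000 0.7775 0.6289
    outer loop
      vertex 0.0 0.0 24.6
      vertex 18.7 19.9 0.0
      vertex 0.0 19.9 0.0
    endloop
  endfacet
  facet normal -1.0000 0.0000 0.0000
    outer loop
      vertex 0.0 0.0 24.6
      vertex 0.0 19.9 0.0
      vertex 0.0 0.0 0.0
    endloop
  endfacet
  facet normal 1.0000 0.0000 0.0000
    outer loop
      vertex 18.7 0.0 0.0
      vertex 18.7 19.9 0.0
      vertex 18.7 0.0 24.6
    endloop
  endfacet
endsolid part

The G0 Z moves step by Δz≈3.1 mm. The G1 loops shrink linearly with z, so the solid tapers from its base footprint up to z≈24.6. Closing with a flat bottom cap and the tapered top and triangulating gives 8 facets — a wedge (ramp): 18.7 × 19.9 mm base, rising to 24.6 mm along the y=0 edge and sloping linearly to z=0 at y=19.9.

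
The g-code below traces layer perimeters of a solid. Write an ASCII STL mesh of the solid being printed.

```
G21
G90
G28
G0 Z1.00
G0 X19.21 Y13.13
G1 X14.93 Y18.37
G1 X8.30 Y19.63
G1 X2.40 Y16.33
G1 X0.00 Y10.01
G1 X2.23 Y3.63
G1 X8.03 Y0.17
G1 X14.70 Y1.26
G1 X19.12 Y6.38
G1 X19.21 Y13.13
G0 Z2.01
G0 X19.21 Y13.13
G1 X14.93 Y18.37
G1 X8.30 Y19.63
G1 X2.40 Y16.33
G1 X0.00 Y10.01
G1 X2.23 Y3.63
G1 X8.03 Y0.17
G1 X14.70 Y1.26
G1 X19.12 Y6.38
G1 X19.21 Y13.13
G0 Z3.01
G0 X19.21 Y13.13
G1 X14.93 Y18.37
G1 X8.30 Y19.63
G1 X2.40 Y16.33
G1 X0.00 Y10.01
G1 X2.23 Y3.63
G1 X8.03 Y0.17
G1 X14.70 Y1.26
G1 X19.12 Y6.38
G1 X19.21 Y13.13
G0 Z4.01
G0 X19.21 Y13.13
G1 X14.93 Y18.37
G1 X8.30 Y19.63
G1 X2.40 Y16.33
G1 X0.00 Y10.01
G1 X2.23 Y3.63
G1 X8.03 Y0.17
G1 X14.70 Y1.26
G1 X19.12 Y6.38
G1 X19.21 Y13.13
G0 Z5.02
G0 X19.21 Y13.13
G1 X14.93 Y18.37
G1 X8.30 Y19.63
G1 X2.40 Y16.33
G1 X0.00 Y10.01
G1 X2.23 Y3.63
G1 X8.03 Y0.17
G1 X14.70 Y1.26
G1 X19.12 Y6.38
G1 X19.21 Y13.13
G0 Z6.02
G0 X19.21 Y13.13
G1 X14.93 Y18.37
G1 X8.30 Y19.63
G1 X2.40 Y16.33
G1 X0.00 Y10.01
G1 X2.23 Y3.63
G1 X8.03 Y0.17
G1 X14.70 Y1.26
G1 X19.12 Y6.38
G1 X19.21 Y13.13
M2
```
solid part
  facet normal 0.0000 0.0000 -1.0000
    outer loop
      vertex 8.30 19.63 0.00
      vertex 14.93 18.37 0.00
      vertex 19.21 13.13 0.00
    endloop
  endfacet
  facet normal 0.0000 0.0000 -1.0000
    outer loop
      vertex 2.40 16.33 0.00
      vertex 8.30 19.63 0.00
      vertex 19.21 13.13 0.00
    endloop
  endfacet
  facet normal 0.0000 0.0000 -1.0000
    outer loop
      vertex 0.00 10.01 0.00
      vertex 2.40 16.33 0.00
      vertex 19.21 13.13 0.00
    endloop
  endfacet
  facet normal 0.0000 0.0000 -1.0000
    outer loop
      vertex 2.23 3.63 0.00
      vertex 0.00 10.01 0.00
      vertex 19.21 13.13 0.00
    endloop
  endfacet
  facet normal 0.0000 0.0000 -1.0000
    outer loop
      vertex 8.03 0.17 0.00
      vertex 2.23 3.63 0.00
      vertex 19.21 13.13 0.00
    endloop
  endfacet
  facet normal 0.0000 0.0000 -1.0000
    outer loop
      vertex 14.70 1.26 0.00
      vertex 8.03 0.17 0.00
      vertex 19.21 13.13 0.00
    endloop
  endfacet
  facet normal 0.0000 0.0000 -1.0000
    outer loop
      vertex 19.12 6.38 0.00
      vertex 14.70 1.26 0.00
      vertex 19.21 13.13 0.00
    endloop
  endfacet
  facet normal 0.0000 0.0000 1.0000
    outer loop
      vertex 19.21 13.13 6.02
      vertex 14.93 18.37 6.02
      vertex 8.30 19.63 6.02
    endloop
  endfacet
  facet normal 0.0000 0.0000 1.0000
    outer loop
      vertex 19.21 13.13 6.02
      vertex 8.30 19.63 6.02
      vertex 2.40 16.33 6.02
    endloop
  endfacet
  facet normal 0.0000 0.0000 1.0000
    outer loop
      vertex 19.21 13.13 6.02
      vertex 2.40 16.33 6.02
      vertex 0.00 10.01 6.02
    endloop
  endfacet
  facet normal 0.0000 0.0000 1.0000
    outer loop
      vertex 19.21 13.13 6.02
      vertex 0.00 10.01 6.02
      vertex 2.23 3.63 6.02
    endloop
  endfacet
  facet normal 0.0000 0.0000 1.0000
    outer loop
      vertex 19.21 13.13 6.02
      vertex 2.23 3.63 6.02
      vertex 8.03 0.17 6.02
    endloop
  endfacet
  facet normal 0.0000 0.0000 1.0000
    outer loop
      vertex 19.21 13.13 6.02
      vertex 8.03 0.17 6.02
      vertex 14.70 1.26 6.02
    endloop
  endfacet
  facet normal 0.0000 0.0000 1.0000
    outer loop
      vertex 19.21 13.13 6.02
      vertex 14.70 1.26 6.02
      vertex 19.12 6.38 6.02
    endloop
  endfacet
  facet normal 0.7745 0.6326 0.0000
    outer loop
      vertex 19.21 13.13 0.00
      vertex 14.93 18.37 0.00
      vertex 14.93 18.37 6.02
    endloop
  endfacet
  facet normal 0.7745 0.6326 0.0000
    outer loop
      vertex 19.21 13.13 0.00
      vertex 14.93 18.37 6.02
      vertex 19.21 13.13 6.02
    endloop
  endfacet
  facet normal 0.1867 0.9824 0.0000
    outer loop
      vertex 14.93 18.37 0.00
      vertex 8.30 19.63 0.00
      vertex 8.30 19.63 6.02
    endloop
  endfacet
  facet normal 0.1867 0.9824 0.0000
    outer loop
      vertex 14.93 18.37 0.00
      vertex 8.30 19.63 6.02
      vertex 14.93 18.37 6.02
    endloop
  endfacet
  facet normal -0.4882 0.8728 0.0000
    outer loop
      vertex 8.30 19.63 0.00
      vertex 2.40 16.33 0.00
      vertex 2.40 16.33 6.02
    endloop
  endfacet
  facet normal -0.4882 0.8728 0.0000
    outer loop
      vertex 8.30 19.63 0.00
      vertex 2.40 16.33 6.02
      vertex 8.30 19.63 6.02
    endloop
  endfacet
  facet normal -0.9349 0.3550 0.0000
    outer loop
      vertex 2.40 16.33 0.00
      vertex 0.00 10.01 0.00
      vertex 0.00 10.01 6.02
    endloop
  endfacet
  facet normal -0.9349 0.3550 0.0000
    outer loop
      vertex 2.40 16.33 0.00
      vertex 0.00 10.01 6.02
      vertex 2.40 16.33 6.02
    endloop
  endfacet
  facet normal -0.9440 -0.3300 0.0000
    outer loop
      vertex 0.00 10.01 0.00
      vertex 2.23 3.63 0.00
      vertex 2.23 3.63 6.02
    endloop
  endfacet
  facet normal -0.9440 -0.3300 0.0000
    outer loop
      vertex 0.00 10.01 0.00
      vertex 2.23 3.63 6.02
      vertex 0.00 10.01 6.02
    endloop
  endfacet
  facet normal -0.5123 -0.8588 0.0000
    outer loop
      vertex 2.23 3.63 0.00
      vertex 8.03 0.17 0.00
      vertex 8.03 0.17 6.02
    endloop
  endfacet
  facet normal -0.5123 -0.8588 0.0000
    outer loop
      vertex 2.23 3.63 0.00
      vertex 8.03 0.17 6.02
      vertex 2.23 3.63 6.02
    endloop
  endfacet
  facet normal 0.1613 -0.9869 0.0000
    outer loop
      vertex 8.03 0.17 0.00
      vertex 14.70 1.26 0.00
      vertex 14.70 1.26 6.02
    endloop
  endfacet
  facet normal 0.1613 -0.9869 0.0000
    outer loop
      vertex 8.03 0.17 0.00
      vertex 14.70 1.26 6.02
      vertex 8.03 0.17 6.02
    endloop
  endfacet
  facet normal 0.7570 -0.6535 0.0000
    outer loop
      vertex 14.70 1.26 0.00
      vertex 19.12 6.38 0.00
      vertex 19.12 6.38 6.02
    endloop
  endfacet
  facet normal 0.7570 -0.6535 0.0000
    outer loop
      vertex 14.70 1.26 0.00
      vertex 19.12 6.38 6.02
      vertex 14.70 1.26 6.02
    endloop
  endfacet
  facet normal 0.9999 -0.0133 0.0000
    outer loop
      vertex 19.12 6.38 0.00
      vertex 19.21 13.13 0.00
      vertex 19.21 13.13 6.02
    endloop
  endfacet
  facet normal 0.9999 -0.0133 0.0000
    outer loop
      vertex 19.12 6.38 0.00
      vertex 19.21 13.13 6.02
      vertex 19.12 6.38 6.02
    endloop
  endfacet
endsolid part

The G0 Z moves step by Δz≈1.00 mm. Every layer's G1 loop is the same polygon, so the solid is a straight extrusion of it from z=0 to z≈6.02. Closing with flat bottom and top caps and triangulating gives 32 facets — a regular 9-sided prism (a cylinder approximated with 9 flat sides), circumscribed radius ≈ 9.88 mm, height ≈ 6.02 mm.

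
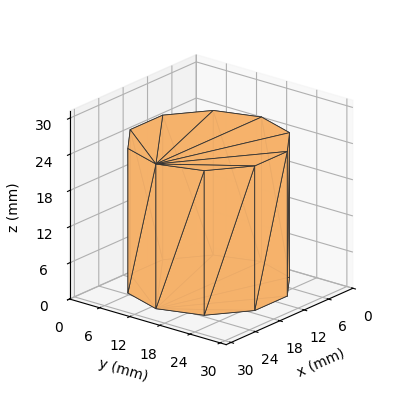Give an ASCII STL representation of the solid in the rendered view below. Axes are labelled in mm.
Reading the render: the shape is a regular 10-sided prism (a cylinder approximated with 10 flat sides), circumscribed radius ≈ 13 mm, height ≈ 24 mm (dimensions read to the nearest mm from the axis ticks). For the STL, each face is triangulated and given an outward normal.

solid part
  facet normal 0.0000 0.0000 -1.0000
    outer loop
      vertex 17.0 25.4 0.0
      vertex 23.5 20.6 0.0
      vertex 26.0 13.0 0.0
    endloop
  endfacet
  facet normal 0.0000 0.0000 -1.0000
    outer loop
      vertex 9.0 25.4 0.0
      vertex 17.0 25.4 0.0
      vertex 26.0 13.0 0.0
    endloop
  endfacet
  facet normal 0.0000 0.0000 -1.0000
    outer loop
      vertex 2.5 20.6 0.0
      vertex 9.0 25.4 0.0
      vertex 26.0 13.0 0.0
    endloop
  endfacet
  facet normal 0.0000 0.0000 -1.0000
    outer loop
      vertex 0.0 13.0 0.0
      vertex 2.5 20.6 0.0
      vertex 26.0 13.0 0.0
    endloop
  endfacet
  facet normal 0.0000 0.0000 -1.0000
    outer loop
      vertex 2.5 5.4 0.0
      vertex 0.0 13.0 0.0
      vertex 26.0 13.0 0.0
    endloop
  endfacet
  facet normal 0.0000 0.0000 -1.0000
    outer loop
      vertex 9.0 0.6 0.0
      vertex 2.5 5.4 0.0
      vertex 26.0 13.0 0.0
    endloop
  endfacet
  facet normal 0.0000 0.0000 -1.0000
    outer loop
      vertex 17.0 0.6 0.0
      vertex 9.0 0.6 0.0
      vertex 26.0 13.0 0.0
    endloop
  endfacet
  facet normal 0.0000 0.0000 -1.0000
    outer loop
      vertex 23.5 5.4 0.0
      vertex 17.0 0.6 0.0
      vertex 26.0 13.0 0.0
    endloop
  endfacet
  facet normal 0.0000 0.0000 1.0000
    outer loop
      vertex 26.0 13.0 24.0
      vertex 23.5 20.6 24.0
      vertex 17.0 25.4 24.0
    endloop
  endfacet
  facet normal 0.0000 0.0000 1.0000
    outer loop
      vertex 26.0 13.0 24.0
      vertex 17.0 25.4 24.0
      vertex 9.0 25.4 24.0
    endloop
  endfacet
  facet normal 0.0000 0.0000 1.0000
    outer loop
      vertex 26.0 13.0 24.0
      vertex 9.0 25.4 24.0
      vertex 2.5 20.6 24.0
    endloop
  endfacet
  facet normal 0.0000 0.0000 1.0000
    outer loop
      vertex 26.0 13.0 24.0
      vertex 2.5 20.6 24.0
      vertex 0.0 13.0 24.0
    endloop
  endfacet
  facet normal 0.0000 0.0000 1.0000
    outer loop
      vertex 26.0 13.0 24.0
      vertex 0.0 13.0 24.0
      vertex 2.5 5.4 24.0
    endloop
  endfacet
  facet normal 0.0000 0.0000 1.0000
    outer loop
      vertex 26.0 13.0 24.0
      vertex 2.5 5.4 24.0
      vertex 9.0 0.6 24.0
    endloop
  endfacet
  facet normal 0.0000 0.0000 1.0000
    outer loop
      vertex 26.0 13.0 24.0
      vertex 9.0 0.6 24.0
      vertex 17.0 0.6 24.0
    endloop
  endfacet
  facet normal 0.0000 0.0000 1.0000
    outer loop
      vertex 26.0 13.0 24.0
      vertex 17.0 0.6 24.0
      vertex 23.5 5.4 24.0
    endloop
  endfacet
  facet normal 0.9499 0.3125 0.0000
    outer loop
      vertex 26.0 13.0 0.0
      vertex 23.5 20.6 0.0
      vertex 23.5 20.6 24.0
    endloop
  endfacet
  facet normal 0.9499 0.3125 0.0000
    outer loop
      vertex 26.0 13.0 0.0
      vertex 23.5 20.6 24.0
      vertex 26.0 13.0 24.0
    endloop
  endfacet
  facet normal 0.5940 0.8044 0.0000
    outer loop
      vertex 23.5 20.6 0.0
      vertex 17.0 25.4 0.0
      vertex 17.0 25.4 24.0
    endloop
  endfacet
  facet normal 0.5940 0.8044 0.0000
    outer loop
      vertex 23.5 20.6 0.0
      vertex 17.0 25.4 24.0
      vertex 23.5 20.6 24.0
    endloop
  endfacet
  facet normal 0.0000 1.0000 0.0000
    outer loop
      vertex 17.0 25.4 0.0
      vertex 9.0 25.4 0.0
      vertex 9.0 25.4 24.0
    endloop
  endfacet
  facet normal 0.0000 1.0000 0.0000
    outer loop
      vertex 17.0 25.4 0.0
      vertex 9.0 25.4 24.0
      vertex 17.0 25.4 24.0
    endloop
  endfacet
  facet normal -0.5940 0.8044 0.0000
    outer loop
      vertex 9.0 25.4 0.0
      vertex 2.5 20.6 0.0
      vertex 2.5 20.6 24.0
    endloop
  endfacet
  facet normal -0.5940 0.8044 0.0000
    outer loop
      vertex 9.0 25.4 0.0
      vertex 2.5 20.6 24.0
      vertex 9.0 25.4 24.0
    endloop
  endfacet
  facet normal -0.9499 0.3125 0.0000
    outer loop
      vertex 2.5 20.6 0.0
      vertex 0.0 13.0 0.0
      vertex 0.0 13.0 24.0
    endloop
  endfacet
  facet normal -0.9499 0.3125 0.0000
    outer loop
      vertex 2.5 20.6 0.0
      vertex 0.0 13.0 24.0
      vertex 2.5 20.6 24.0
    endloop
  endfacet
  facet normal -0.9499 -0.3125 0.0000
    outer loop
      vertex 0.0 13.0 0.0
      vertex 2.5 5.4 0.0
      vertex 2.5 5.4 24.0
    endloop
  endfacet
  facet normal -0.9499 -0.3125 0.0000
    outer loop
      vertex 0.0 13.0 0.0
      vertex 2.5 5.4 24.0
      vertex 0.0 13.0 24.0
    endloop
  endfacet
  facet normal -0.5940 -0.8044 0.0000
    outer loop
      vertex 2.5 5.4 0.0
      vertex 9.0 0.6 0.0
      vertex 9.0 0.6 24.0
    endloop
  endfacet
  facet normal -0.5940 -0.8044 0.0000
    outer loop
      vertex 2.5 5.4 0.0
      vertex 9.0 0.6 24.0
      vertex 2.5 5.4 24.0
    endloop
  endfacet
  facet normal 0.0000 -1.0000 0.0000
    outer loop
      vertex 9.0 0.6 0.0
      vertex 17.0 0.6 0.0
      vertex 17.0 0.6 24.0
    endloop
  endfacet
  facet normal 0.0000 -1.0000 0.0000
    outer loop
      vertex 9.0 0.6 0.0
      vertex 17.0 0.6 24.0
      vertex 9.0 0.6 24.0
    endloop
  endfacet
  facet normal 0.5940 -0.8044 0.0000
    outer loop
      vertex 17.0 0.6 0.0
      vertex 23.5 5.4 0.0
      vertex 23.5 5.4 24.0
    endloop
  endfacet
  facet normal 0.5940 -0.8044 0.0000
    outer loop
      vertex 17.0 0.6 0.0
      vertex 23.5 5.4 24.0
      vertex 17.0 0.6 24.0
    endloop
  endfacet
  facet normal 0.9499 -0.3125 0.0000
    outer loop
      vertex 23.5 5.4 0.0
      vertex 26.0 13.0 0.0
      vertex 26.0 13.0 24.0
    endloop
  endfacet
  facet normal 0.9499 -0.3125 0.0000
    outer loop
      vertex 23.5 5.4 0.0
      vertex 26.0 13.0 24.0
      vertex 23.5 5.4 24.0
    endloop
  endfacet
endsolid part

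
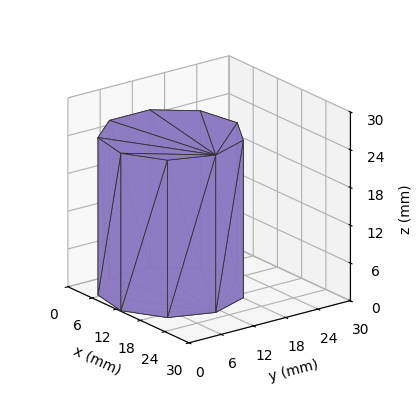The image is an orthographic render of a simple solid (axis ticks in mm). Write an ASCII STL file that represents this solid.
Reading the render: the shape is a regular 9-sided prism (a cylinder approximated with 9 flat sides), circumscribed radius ≈ 11 mm, height ≈ 25 mm (dimensions read to the nearest mm from the axis ticks). For the STL, each face is triangulated and given an outward normal.

solid part
  facet normal 0.0000 0.0000 -1.0000
    outer loop
      vertex 12.91 21.83 0.00
      vertex 19.43 18.07 0.00
      vertex 22.00 11.00 0.00
    endloop
  endfacet
  facet normal 0.0000 0.0000 -1.0000
    outer loop
      vertex 5.50 20.53 0.00
      vertex 12.91 21.83 0.00
      vertex 22.00 11.00 0.00
    endloop
  endfacet
  facet normal 0.0000 0.0000 -1.0000
    outer loop
      vertex 0.66 14.76 0.00
      vertex 5.50 20.53 0.00
      vertex 22.00 11.00 0.00
    endloop
  endfacet
  facet normal 0.0000 0.0000 -1.0000
    outer loop
      vertex 0.66 7.24 0.00
      vertex 0.66 14.76 0.00
      vertex 22.00 11.00 0.00
    endloop
  endfacet
  facet normal 0.0000 0.0000 -1.0000
    outer loop
      vertex 5.50 1.47 0.00
      vertex 0.66 7.24 0.00
      vertex 22.00 11.00 0.00
    endloop
  endfacet
  facet normal 0.0000 0.0000 -1.0000
    outer loop
      vertex 12.91 0.17 0.00
      vertex 5.50 1.47 0.00
      vertex 22.00 11.00 0.00
    endloop
  endfacet
  facet normal 0.0000 0.0000 -1.0000
    outer loop
      vertex 19.43 3.93 0.00
      vertex 12.91 0.17 0.00
      vertex 22.00 11.00 0.00
    endloop
  endfacet
  facet normal 0.0000 0.0000 1.0000
    outer loop
      vertex 22.00 11.00 25.00
      vertex 19.43 18.07 25.00
      vertex 12.91 21.83 25.00
    endloop
  endfacet
  facet normal 0.0000 0.0000 1.0000
    outer loop
      vertex 22.00 11.00 25.00
      vertex 12.91 21.83 25.00
      vertex 5.50 20.53 25.00
    endloop
  endfacet
  facet normal 0.0000 0.0000 1.0000
    outer loop
      vertex 22.00 11.00 25.00
      vertex 5.50 20.53 25.00
      vertex 0.66 14.76 25.00
    endloop
  endfacet
  facet normal 0.0000 0.0000 1.0000
    outer loop
      vertex 22.00 11.00 25.00
      vertex 0.66 14.76 25.00
      vertex 0.66 7.24 25.00
    endloop
  endfacet
  facet normal 0.0000 0.0000 1.0000
    outer loop
      vertex 22.00 11.00 25.00
      vertex 0.66 7.24 25.00
      vertex 5.50 1.47 25.00
    endloop
  endfacet
  facet normal 0.0000 0.0000 1.0000
    outer loop
      vertex 22.00 11.00 25.00
      vertex 5.50 1.47 25.00
      vertex 12.91 0.17 25.00
    endloop
  endfacet
  facet normal 0.0000 0.0000 1.0000
    outer loop
      vertex 22.00 11.00 25.00
      vertex 12.91 0.17 25.00
      vertex 19.43 3.93 25.00
    endloop
  endfacet
  facet normal 0.9398 0.3416 0.0000
    outer loop
      vertex 22.00 11.00 0.00
      vertex 19.43 18.07 0.00
      vertex 19.43 18.07 25.00
    endloop
  endfacet
  facet normal 0.9398 0.3416 0.0000
    outer loop
      vertex 22.00 11.00 0.00
      vertex 19.43 18.07 25.00
      vertex 22.00 11.00 25.00
    endloop
  endfacet
  facet normal 0.4996 0.8663 0.0000
    outer loop
      vertex 19.43 18.07 0.00
      vertex 12.91 21.83 0.00
      vertex 12.91 21.83 25.00
    endloop
  endfacet
  facet normal 0.4996 0.8663 0.0000
    outer loop
      vertex 19.43 18.07 0.00
      vertex 12.91 21.83 25.00
      vertex 19.43 18.07 25.00
    endloop
  endfacet
  facet normal -0.1728 0.9850 0.0000
    outer loop
      vertex 12.91 21.83 0.00
      vertex 5.50 20.53 0.00
      vertex 5.50 20.53 25.00
    endloop
  endfacet
  facet normal -0.1728 0.9850 0.0000
    outer loop
      vertex 12.91 21.83 0.00
      vertex 5.50 20.53 25.00
      vertex 12.91 21.83 25.00
    endloop
  endfacet
  facet normal -0.7661 0.6427 0.0000
    outer loop
      vertex 5.50 20.53 0.00
      vertex 0.66 14.76 0.00
      vertex 0.66 14.76 25.00
    endloop
  endfacet
  facet normal -0.7661 0.6427 0.0000
    outer loop
      vertex 5.50 20.53 0.00
      vertex 0.66 14.76 25.00
      vertex 5.50 20.53 25.00
    endloop
  endfacet
  facet normal -1.0000 0.0000 0.0000
    outer loop
      vertex 0.66 14.76 0.00
      vertex 0.66 7.24 0.00
      vertex 0.66 7.24 25.00
    endloop
  endfacet
  facet normal -1.0000 0.0000 0.0000
    outer loop
      vertex 0.66 14.76 0.00
      vertex 0.66 7.24 25.00
      vertex 0.66 14.76 25.00
    endloop
  endfacet
  facet normal -0.7661 -0.6427 0.0000
    outer loop
      vertex 0.66 7.24 0.00
      vertex 5.50 1.47 0.00
      vertex 5.50 1.47 25.00
    endloop
  endfacet
  facet normal -0.7661 -0.6427 0.0000
    outer loop
      vertex 0.66 7.24 0.00
      vertex 5.50 1.47 25.00
      vertex 0.66 7.24 25.00
    endloop
  endfacet
  facet normal -0.1728 -0.9850 0.0000
    outer loop
      vertex 5.50 1.47 0.00
      vertex 12.91 0.17 0.00
      vertex 12.91 0.17 25.00
    endloop
  endfacet
  facet normal -0.1728 -0.9850 0.0000
    outer loop
      vertex 5.50 1.47 0.00
      vertex 12.91 0.17 25.00
      vertex 5.50 1.47 25.00
    endloop
  endfacet
  facet normal 0.4996 -0.8663 0.0000
    outer loop
      vertex 12.91 0.17 0.00
      vertex 19.43 3.93 0.00
      vertex 19.43 3.93 25.00
    endloop
  endfacet
  facet normal 0.4996 -0.8663 0.0000
    outer loop
      vertex 12.91 0.17 0.00
      vertex 19.43 3.93 25.00
      vertex 12.91 0.17 25.00
    endloop
  endfacet
  facet normal 0.9398 -0.3416 0.0000
    outer loop
      vertex 19.43 3.93 0.00
      vertex 22.00 11.00 0.00
      vertex 22.00 11.00 25.00
    endloop
  endfacet
  facet normal 0.9398 -0.3416 0.0000
    outer loop
      vertex 19.43 3.93 0.00
      vertex 22.00 11.00 25.00
      vertex 19.43 3.93 25.00
    endloop
  endfacet
endsolid part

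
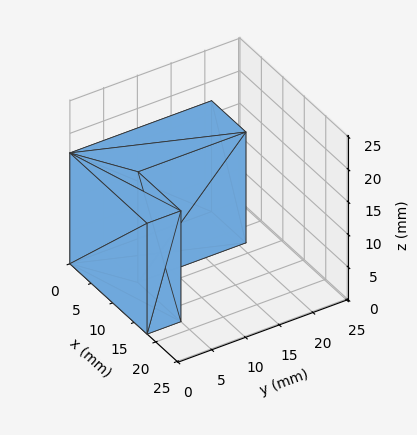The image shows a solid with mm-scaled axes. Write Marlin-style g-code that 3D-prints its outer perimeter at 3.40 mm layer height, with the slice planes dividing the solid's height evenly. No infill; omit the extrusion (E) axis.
Reading the render: the shape is an L-shaped prism: outer 18 × 21 mm, arm thicknesses ≈ 5 mm (horizontal) and 8 mm (vertical), extruded 17 mm in z (dimensions read to the nearest mm from the axis ticks). For the g-code, the solid's height is divided into equal slices at the stated Δz and each level perimeter traced with G1 moves after a G0 lift.

; perimeter-only toolpath
G21 ; units = mm
G90 ; absolute positioning
G28 ; home
; layer 1
G0 Z3.40
G0 X0.00 Y0.00
G1 X18.00 Y0.00
G1 X18.00 Y5.00
G1 X8.00 Y5.00
G1 X8.00 Y21.00
G1 X0.00 Y21.00
G1 X0.00 Y0.00
; layer 2
G0 Z6.80
G0 X0.00 Y0.00
G1 X18.00 Y0.00
G1 X18.00 Y5.00
G1 X8.00 Y5.00
G1 X8.00 Y21.00
G1 X0.00 Y21.00
G1 X0.00 Y0.00
; layer 3
G0 Z10.20
G0 X0.00 Y0.00
G1 X18.00 Y0.00
G1 X18.00 Y5.00
G1 X8.00 Y5.00
G1 X8.00 Y21.00
G1 X0.00 Y21.00
G1 X0.00 Y0.00
; layer 4
G0 Z13.60
G0 X0.00 Y0.00
G1 X18.00 Y0.00
G1 X18.00 Y5.00
G1 X8.00 Y5.00
G1 X8.00 Y21.00
G1 X0.00 Y21.00
G1 X0.00 Y0.00
; layer 5
G0 Z17.00
G0 X0.00 Y0.00
G1 X18.00 Y0.00
G1 X18.00 Y5.00
G1 X8.00 Y5.00
G1 X8.00 Y21.00
G1 X0.00 Y21.00
G1 X0.00 Y0.00
M2 ; end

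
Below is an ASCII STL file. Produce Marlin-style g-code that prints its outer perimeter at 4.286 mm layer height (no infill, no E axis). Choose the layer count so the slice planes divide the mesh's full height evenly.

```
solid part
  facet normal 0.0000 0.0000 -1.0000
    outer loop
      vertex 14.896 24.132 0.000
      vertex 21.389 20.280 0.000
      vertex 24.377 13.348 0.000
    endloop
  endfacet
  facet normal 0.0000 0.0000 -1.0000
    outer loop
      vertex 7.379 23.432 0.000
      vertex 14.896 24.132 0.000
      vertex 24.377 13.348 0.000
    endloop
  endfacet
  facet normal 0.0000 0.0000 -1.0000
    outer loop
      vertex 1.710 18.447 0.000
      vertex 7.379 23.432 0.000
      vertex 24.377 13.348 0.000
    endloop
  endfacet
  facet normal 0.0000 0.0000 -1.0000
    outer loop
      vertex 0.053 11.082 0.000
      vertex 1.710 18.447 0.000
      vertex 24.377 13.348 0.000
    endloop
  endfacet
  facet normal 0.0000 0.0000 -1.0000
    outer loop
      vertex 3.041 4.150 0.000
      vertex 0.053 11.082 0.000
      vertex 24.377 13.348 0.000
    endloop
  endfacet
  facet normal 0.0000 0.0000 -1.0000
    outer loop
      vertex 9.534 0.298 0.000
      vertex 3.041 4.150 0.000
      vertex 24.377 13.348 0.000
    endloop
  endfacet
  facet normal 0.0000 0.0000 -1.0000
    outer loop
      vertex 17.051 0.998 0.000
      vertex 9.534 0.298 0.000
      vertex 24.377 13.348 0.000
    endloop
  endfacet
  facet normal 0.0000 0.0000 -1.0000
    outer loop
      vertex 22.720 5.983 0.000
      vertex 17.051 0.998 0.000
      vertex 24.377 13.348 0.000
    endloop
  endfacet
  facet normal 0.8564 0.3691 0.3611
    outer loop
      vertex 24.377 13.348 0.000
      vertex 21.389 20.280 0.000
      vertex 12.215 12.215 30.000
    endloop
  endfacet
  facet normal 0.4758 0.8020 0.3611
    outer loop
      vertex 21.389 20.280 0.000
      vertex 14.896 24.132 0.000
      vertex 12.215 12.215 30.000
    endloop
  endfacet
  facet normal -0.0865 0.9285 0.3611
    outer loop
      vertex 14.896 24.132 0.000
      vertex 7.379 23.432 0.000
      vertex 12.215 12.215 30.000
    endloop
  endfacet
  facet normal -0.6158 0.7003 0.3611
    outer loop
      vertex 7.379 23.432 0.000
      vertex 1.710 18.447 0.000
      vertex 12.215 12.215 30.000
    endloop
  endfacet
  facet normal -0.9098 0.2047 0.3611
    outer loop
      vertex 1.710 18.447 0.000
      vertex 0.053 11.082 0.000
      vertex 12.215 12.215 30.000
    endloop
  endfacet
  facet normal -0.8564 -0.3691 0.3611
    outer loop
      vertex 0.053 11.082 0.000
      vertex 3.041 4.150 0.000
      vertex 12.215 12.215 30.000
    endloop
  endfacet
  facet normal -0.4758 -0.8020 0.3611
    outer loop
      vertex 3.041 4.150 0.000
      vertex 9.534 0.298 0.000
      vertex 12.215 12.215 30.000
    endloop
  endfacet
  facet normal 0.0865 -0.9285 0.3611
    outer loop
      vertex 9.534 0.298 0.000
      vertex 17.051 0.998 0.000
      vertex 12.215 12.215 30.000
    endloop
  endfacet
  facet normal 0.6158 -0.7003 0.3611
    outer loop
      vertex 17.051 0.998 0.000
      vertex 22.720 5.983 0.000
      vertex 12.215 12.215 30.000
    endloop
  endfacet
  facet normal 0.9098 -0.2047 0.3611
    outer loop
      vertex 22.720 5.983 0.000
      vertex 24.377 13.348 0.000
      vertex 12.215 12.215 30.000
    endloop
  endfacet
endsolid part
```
; perimeter-only toolpath
G21 ; units = mm
G90 ; absolute positioning
G28 ; home
; layer 1
G0 Z4.286
G0 X22.640 Y13.186
G1 X20.078 Y19.128
G1 X14.513 Y22.430
G1 X8.070 Y21.830
G1 X3.211 Y17.557
G1 X1.790 Y11.244
G1 X4.352 Y5.302
G1 X9.917 Y2.000
G1 X16.360 Y2.600
G1 X21.219 Y6.873
G1 X22.640 Y13.186
; layer 2
G0 Z8.571
G0 X20.902 Y13.024
G1 X18.768 Y17.976
G1 X14.130 Y20.727
G1 X8.761 Y20.227
G1 X4.711 Y16.666
G1 X3.528 Y11.406
G1 X5.662 Y6.454
G1 X10.300 Y3.703
G1 X15.669 Y4.203
G1 X19.719 Y7.764
G1 X20.902 Y13.024
; layer 3
G0 Z12.857
G0 X19.165 Y12.862
G1 X17.457 Y16.824
G1 X13.747 Y19.025
G1 X9.452 Y18.625
G1 X6.212 Y15.776
G1 X5.265 Y11.568
G1 X6.973 Y7.606
G1 X10.683 Y5.405
G1 X14.978 Y5.805
G1 X18.218 Y8.654
G1 X19.165 Y12.862
; layer 4
G0 Z17.143
G0 X17.427 Y12.701
G1 X16.147 Y15.671
G1 X13.364 Y17.322
G1 X10.142 Y17.022
G1 X7.713 Y14.886
G1 X7.003 Y11.729
G1 X8.283 Y8.759
G1 X11.066 Y7.108
G1 X14.288 Y7.408
G1 X16.717 Y9.544
G1 X17.427 Y12.701
; layer 5
G0 Z21.429
G0 X15.690 Y12.539
G1 X14.836 Y14.519
G1 X12.981 Y15.620
G1 X10.833 Y15.420
G1 X9.214 Y13.996
G1 X8.740 Y11.891
G1 X9.594 Y9.911
G1 X11.449 Y8.810
G1 X13.597 Y9.010
G1 X15.216 Y10.434
G1 X15.690 Y12.539
; layer 6
G0 Z25.714
G0 X13.952 Y12.377
G1 X13.526 Y13.367
G1 X12.598 Y13.917
G1 X11.524 Y13.817
G1 X10.714 Y13.105
G1 X10.478 Y12.053
G1 X10.904 Y11.063
G1 X11.832 Y10.513
G1 X12.906 Y10.613
G1 X13.716 Y11.325
G1 X13.952 Y12.377
M2 ; end

The solid is a regular 10-sided pyramid, base circumscribed radius ≈ 12.2 mm, apex at z ≈ 30 mm. Slicing at Δz = 4.286 mm — 7 equal slices spanning the solid's height, so layer i sits at z = i·h/7 — gives 6 non-empty perimeters. Each is a 10-segment closed polygon; G0 lifts to the layer z and rapids to the start vertex, then G1 traces the edges. The cross-section shrinks linearly with z (the slice at the apex is degenerate and omitted).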